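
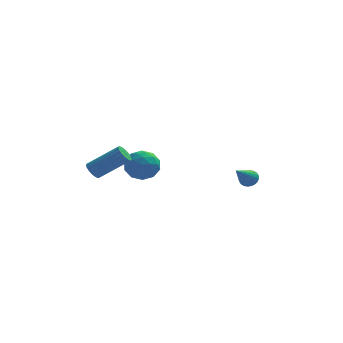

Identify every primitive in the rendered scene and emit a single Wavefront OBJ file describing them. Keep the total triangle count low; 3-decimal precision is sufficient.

v -1.697 1.923 -0.016
v -0.993 1.164 -0.198
v -2.527 0.896 1.058
v -1.823 0.137 0.876
v -1.54 1 1.405
v -1.027 1.635 0.742
v -2.493 0.425 0.118
v -1.98 1.06 -0.545
v -1.485 0.238 -0.115
v -0.896 0.593 0.68
v -2.624 1.467 0.18
v -2.035 1.822 0.975
v -1.272 1.634 -0.201
v -2.248 0.426 1.061
v -2.082 0.934 1.372
v -1.668 0.488 1.265
v -1.292 1.91 0.351
v -0.878 1.464 0.244
v -1.2 1.368 1.186
v -2.642 0.596 0.616
v -2.228 0.15 0.509
v -1.852 1.572 -0.405
v -1.438 1.126 -0.512
v -2.32 0.692 -0.326
v -1.147 0.643 -0.259
v -1.635 0.04 0.372
v -2.029 0.209 -0.074
v -1.727 0.582 -0.463
v -0.801 0.852 0.208
v -1.289 0.248 0.839
v -1.123 0.756 1.15
v -0.821 1.129 0.761
v -1.09 0.308 0.257
v -2.231 1.812 0.021
v -2.719 1.208 0.652
v -2.699 0.931 0.099
v -2.397 1.304 -0.29
v -1.885 2.02 0.488
v -2.373 1.417 1.119
v -1.793 1.478 1.323
v -1.491 1.851 0.934
v -2.43 1.752 0.603
v -4.043 -3.125 1.783
v -3.755 -3.43 1.412
v -2.109 -3.4 2.667
v -2.397 -3.095 3.037
v -3.704 -3.177 1.34
v -2.058 -3.147 2.594
v -3.732 -2.911 1.369
v -2.086 -2.882 2.624
v -3.83 -2.695 1.493
v -2.184 -2.665 2.748
v -3.978 -2.578 1.684
v -2.332 -2.548 2.939
v -4.14 -2.585 1.897
v -2.494 -2.555 3.152
v -4.28 -2.717 2.084
v -2.634 -2.687 3.339
v -4.366 -2.942 2.202
v -2.72 -2.912 3.457
v -4.378 -3.208 2.224
v -2.732 -3.178 3.479
v -4.313 -3.456 2.145
v -2.667 -3.426 3.399
v -4.186 -3.628 1.983
v -2.54 -3.598 3.237
v -4.027 -3.685 1.775
v -2.381 -3.655 3.03
v -3.871 -3.613 1.569
v -2.225 -3.583 2.824
v 3.955 4.33 -1.931
v 4.501 4.102 -1.833
v 3.225 3.07 -0.789
v 4.488 4.263 -1.664
v 4.393 4.434 -1.535
v 4.232 4.59 -1.467
v 4.029 4.706 -1.469
v 3.814 4.764 -1.542
v 3.621 4.757 -1.674
v 3.478 4.684 -1.845
v 3.409 4.558 -2.029
v 3.422 4.396 -2.198
v 3.516 4.225 -2.327
v 3.678 4.07 -2.395
v 3.881 3.954 -2.393
v 4.096 3.895 -2.32
v 4.289 3.903 -2.188
v 4.431 3.976 -2.017
f 1 38 17
f 38 12 41
f 17 41 6
f 38 41 17
f 1 17 13
f 17 6 18
f 13 18 2
f 17 18 13
f 1 13 22
f 13 2 23
f 22 23 8
f 13 23 22
f 1 22 34
f 22 8 37
f 34 37 11
f 22 37 34
f 1 34 38
f 34 11 42
f 38 42 12
f 34 42 38
f 2 18 29
f 18 6 32
f 29 32 10
f 18 32 29
f 6 41 19
f 41 12 40
f 19 40 5
f 41 40 19
f 12 42 39
f 42 11 35
f 39 35 3
f 42 35 39
f 11 37 36
f 37 8 24
f 36 24 7
f 37 24 36
f 8 23 28
f 23 2 25
f 28 25 9
f 23 25 28
f 4 30 16
f 30 10 31
f 16 31 5
f 30 31 16
f 4 16 14
f 16 5 15
f 14 15 3
f 16 15 14
f 4 14 21
f 14 3 20
f 21 20 7
f 14 20 21
f 4 21 26
f 21 7 27
f 26 27 9
f 21 27 26
f 4 26 30
f 26 9 33
f 30 33 10
f 26 33 30
f 5 31 19
f 31 10 32
f 19 32 6
f 31 32 19
f 3 15 39
f 15 5 40
f 39 40 12
f 15 40 39
f 7 20 36
f 20 3 35
f 36 35 11
f 20 35 36
f 9 27 28
f 27 7 24
f 28 24 8
f 27 24 28
f 10 33 29
f 33 9 25
f 29 25 2
f 33 25 29
f 44 43 47
f 44 47 45
f 45 47 48
f 45 48 46
f 47 43 49
f 47 49 48
f 48 49 50
f 48 50 46
f 49 43 51
f 49 51 50
f 50 51 52
f 50 52 46
f 51 43 53
f 51 53 52
f 52 53 54
f 52 54 46
f 53 43 55
f 53 55 54
f 54 55 56
f 54 56 46
f 55 43 57
f 55 57 56
f 56 57 58
f 56 58 46
f 57 43 59
f 57 59 58
f 58 59 60
f 58 60 46
f 59 43 61
f 59 61 60
f 60 61 62
f 60 62 46
f 61 43 63
f 61 63 62
f 62 63 64
f 62 64 46
f 63 43 65
f 63 65 64
f 64 65 66
f 64 66 46
f 65 43 67
f 65 67 66
f 66 67 68
f 66 68 46
f 67 43 69
f 67 69 68
f 68 69 70
f 68 70 46
f 69 43 44
f 69 44 70
f 70 44 45
f 70 45 46
f 72 71 74
f 72 74 73
f 74 71 75
f 74 75 73
f 75 71 76
f 75 76 73
f 76 71 77
f 76 77 73
f 77 71 78
f 77 78 73
f 78 71 79
f 78 79 73
f 79 71 80
f 79 80 73
f 80 71 81
f 80 81 73
f 81 71 82
f 81 82 73
f 82 71 83
f 82 83 73
f 83 71 84
f 83 84 73
f 84 71 85
f 84 85 73
f 85 71 86
f 85 86 73
f 86 71 87
f 86 87 73
f 87 71 88
f 87 88 73
f 88 71 72
f 88 72 73



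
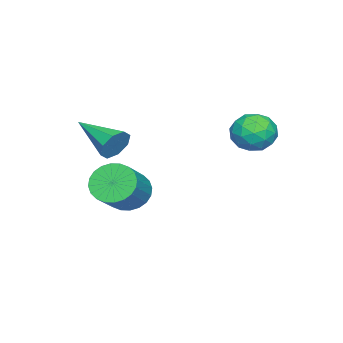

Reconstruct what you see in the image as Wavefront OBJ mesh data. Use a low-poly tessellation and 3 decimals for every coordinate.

v -3.858 2.253 3.755
v -2.89 2.515 3.478
v -3.89 1.085 2.542
v -2.922 1.347 2.265
v -3.092 0.87 3.174
v -3.072 1.592 3.924
v -3.708 2.008 2.096
v -3.688 2.73 2.846
v -2.797 2.363 2.452
v -2.416 1.66 3.119
v -4.364 1.94 2.901
v -3.983 1.237 3.568
v -3.371 2.487 3.723
v -3.409 1.113 2.297
v -3.509 0.833 2.832
v -2.939 0.987 2.669
v -3.478 1.944 3.985
v -2.909 2.098 3.822
v -3.028 1.132 3.644
v -3.871 1.502 2.198
v -3.302 1.656 2.035
v -3.841 2.613 3.351
v -3.271 2.767 3.188
v -3.752 2.468 2.376
v -2.747 2.551 2.957
v -2.766 1.865 2.244
v -3.229 2.253 2.145
v -3.217 2.677 2.585
v -2.523 2.138 3.349
v -2.542 1.452 2.636
v -2.642 1.172 3.171
v -2.63 1.596 3.611
v -2.469 2.049 2.746
v -4.238 2.148 3.384
v -4.257 1.462 2.671
v -4.15 2.004 2.409
v -4.138 2.428 2.849
v -4.014 1.735 3.776
v -4.033 1.049 3.063
v -3.563 0.923 3.435
v -3.551 1.347 3.875
v -4.311 1.551 3.274
v -1.268 -2.799 -0.305
v -0.698 -3.231 -1.046
v 0.839 -3.174 0.105
v 0.268 -2.741 0.845
v -0.65 -2.841 -1.128
v 0.886 -2.784 0.022
v -0.697 -2.444 -1.086
v 0.839 -2.387 0.065
v -0.83 -2.101 -0.924
v 0.706 -2.044 0.226
v -1.031 -1.864 -0.668
v 0.505 -1.807 0.482
v -1.267 -1.77 -0.358
v 0.269 -1.713 0.793
v -1.504 -1.832 -0.039
v 0.032 -1.775 1.112
v -1.704 -2.041 0.24
v -0.168 -1.984 1.39
v -1.839 -2.366 0.435
v -0.302 -2.309 1.586
v -1.886 -2.756 0.518
v -0.35 -2.699 1.668
v -1.839 -3.153 0.475
v -0.303 -3.096 1.626
v -1.706 -3.496 0.314
v -0.17 -3.439 1.464
v -1.505 -3.733 0.058
v 0.031 -3.676 1.208
v -1.269 -3.827 -0.253
v 0.267 -3.77 0.898
v -1.032 -3.765 -0.572
v 0.504 -3.708 0.579
v -0.832 -3.556 -0.85
v 0.704 -3.499 0.3
v 1.549 -1.961 3.6
v 1.963 -1.875 4.268
v 0.891 -3.899 4.26
v 1.397 -1.666 4.317
v 0.921 -1.63 3.947
v 0.812 -1.788 3.374
v 1.135 -2.048 2.933
v 1.7 -2.256 2.884
v 2.177 -2.292 3.254
v 2.286 -2.134 3.827
f 1 38 17
f 38 12 41
f 17 41 6
f 38 41 17
f 1 17 13
f 17 6 18
f 13 18 2
f 17 18 13
f 1 13 22
f 13 2 23
f 22 23 8
f 13 23 22
f 1 22 34
f 22 8 37
f 34 37 11
f 22 37 34
f 1 34 38
f 34 11 42
f 38 42 12
f 34 42 38
f 2 18 29
f 18 6 32
f 29 32 10
f 18 32 29
f 6 41 19
f 41 12 40
f 19 40 5
f 41 40 19
f 12 42 39
f 42 11 35
f 39 35 3
f 42 35 39
f 11 37 36
f 37 8 24
f 36 24 7
f 37 24 36
f 8 23 28
f 23 2 25
f 28 25 9
f 23 25 28
f 4 30 16
f 30 10 31
f 16 31 5
f 30 31 16
f 4 16 14
f 16 5 15
f 14 15 3
f 16 15 14
f 4 14 21
f 14 3 20
f 21 20 7
f 14 20 21
f 4 21 26
f 21 7 27
f 26 27 9
f 21 27 26
f 4 26 30
f 26 9 33
f 30 33 10
f 26 33 30
f 5 31 19
f 31 10 32
f 19 32 6
f 31 32 19
f 3 15 39
f 15 5 40
f 39 40 12
f 15 40 39
f 7 20 36
f 20 3 35
f 36 35 11
f 20 35 36
f 9 27 28
f 27 7 24
f 28 24 8
f 27 24 28
f 10 33 29
f 33 9 25
f 29 25 2
f 33 25 29
f 44 43 47
f 44 47 45
f 45 47 48
f 45 48 46
f 47 43 49
f 47 49 48
f 48 49 50
f 48 50 46
f 49 43 51
f 49 51 50
f 50 51 52
f 50 52 46
f 51 43 53
f 51 53 52
f 52 53 54
f 52 54 46
f 53 43 55
f 53 55 54
f 54 55 56
f 54 56 46
f 55 43 57
f 55 57 56
f 56 57 58
f 56 58 46
f 57 43 59
f 57 59 58
f 58 59 60
f 58 60 46
f 59 43 61
f 59 61 60
f 60 61 62
f 60 62 46
f 61 43 63
f 61 63 62
f 62 63 64
f 62 64 46
f 63 43 65
f 63 65 64
f 64 65 66
f 64 66 46
f 65 43 67
f 65 67 66
f 66 67 68
f 66 68 46
f 67 43 69
f 67 69 68
f 68 69 70
f 68 70 46
f 69 43 71
f 69 71 70
f 70 71 72
f 70 72 46
f 71 43 73
f 71 73 72
f 72 73 74
f 72 74 46
f 73 43 75
f 73 75 74
f 74 75 76
f 74 76 46
f 75 43 44
f 75 44 76
f 76 44 45
f 76 45 46
f 78 77 80
f 78 80 79
f 80 77 81
f 80 81 79
f 81 77 82
f 81 82 79
f 82 77 83
f 82 83 79
f 83 77 84
f 83 84 79
f 84 77 85
f 84 85 79
f 85 77 86
f 85 86 79
f 86 77 78
f 86 78 79



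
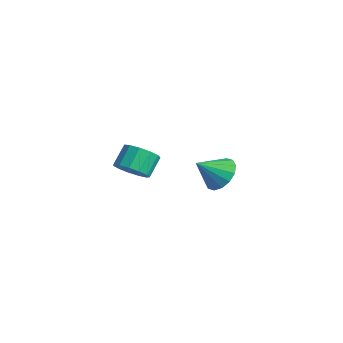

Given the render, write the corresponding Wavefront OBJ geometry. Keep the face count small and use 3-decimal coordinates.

v -3.563 1.833 -4.314
v -3.116 2.29 -3.694
v -3.677 0.767 -3.446
v -3.559 2.395 -3.623
v -4.003 2.349 -3.737
v -4.329 2.165 -4.006
v -4.45 1.893 -4.357
v -4.333 1.604 -4.697
v -4.01 1.377 -4.934
v -3.567 1.272 -5.005
v -3.123 1.318 -4.891
v -2.797 1.501 -4.622
v -2.676 1.774 -4.271
v -2.793 2.063 -3.931
v -0.685 -3.521 -1.274
v -0.015 -3.186 -1.239
v -0.365 -2.564 -0.51
v -1.035 -2.899 -0.546
v -0.239 -2.974 -1.528
v -0.589 -2.352 -0.799
v -0.605 -2.936 -1.736
v -0.955 -2.313 -1.007
v -0.996 -3.083 -1.798
v -1.346 -2.461 -1.069
v -1.289 -3.37 -1.693
v -1.638 -2.748 -0.965
v -1.389 -3.705 -1.456
v -1.739 -3.082 -0.727
v -1.267 -3.981 -1.161
v -1.616 -3.359 -0.432
v -0.959 -4.112 -0.902
v -1.309 -3.489 -0.173
v -0.565 -4.055 -0.761
v -0.914 -3.432 -0.032
v -0.209 -3.828 -0.783
v -0.558 -3.206 -0.055
v -0.004 -3.504 -0.962
v -0.353 -2.882 -0.233
f 2 1 4
f 2 4 3
f 4 1 5
f 4 5 3
f 5 1 6
f 5 6 3
f 6 1 7
f 6 7 3
f 7 1 8
f 7 8 3
f 8 1 9
f 8 9 3
f 9 1 10
f 9 10 3
f 10 1 11
f 10 11 3
f 11 1 12
f 11 12 3
f 12 1 13
f 12 13 3
f 13 1 14
f 13 14 3
f 14 1 2
f 14 2 3
f 16 15 19
f 16 19 17
f 17 19 20
f 17 20 18
f 19 15 21
f 19 21 20
f 20 21 22
f 20 22 18
f 21 15 23
f 21 23 22
f 22 23 24
f 22 24 18
f 23 15 25
f 23 25 24
f 24 25 26
f 24 26 18
f 25 15 27
f 25 27 26
f 26 27 28
f 26 28 18
f 27 15 29
f 27 29 28
f 28 29 30
f 28 30 18
f 29 15 31
f 29 31 30
f 30 31 32
f 30 32 18
f 31 15 33
f 31 33 32
f 32 33 34
f 32 34 18
f 33 15 35
f 33 35 34
f 34 35 36
f 34 36 18
f 35 15 37
f 35 37 36
f 36 37 38
f 36 38 18
f 37 15 16
f 37 16 38
f 38 16 17
f 38 17 18



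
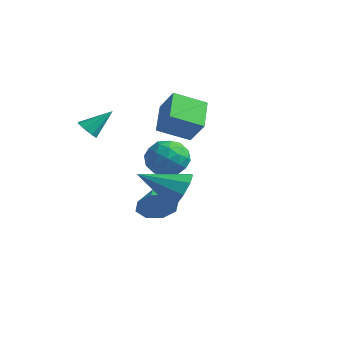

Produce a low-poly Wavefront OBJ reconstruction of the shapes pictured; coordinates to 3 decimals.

v -1.165 3.205 0.355
v -2.119 1.88 1.09
v -2.233 4.469 1.246
v -3.188 3.145 1.981
v -0.212 3.175 1.539
v -1.167 1.851 2.274
v -1.281 4.44 2.43
v -2.235 3.115 3.165
v -2.482 3.666 -1.067
v -1.946 3.304 -0.096
v -2.314 1.936 -1.804
v -1.778 1.574 -0.833
v -2.912 1.846 -0.806
v -3.016 2.915 -0.35
v -1.244 2.325 -1.55
v -1.348 3.394 -1.094
v -1.18 2.475 -0.394
v -2.211 2.179 0.066
v -2.049 3.061 -1.966
v -3.08 2.765 -1.506
v -2.229 3.637 -0.517
v -2.031 1.603 -1.383
v -2.698 1.763 -1.367
v -2.383 1.55 -0.797
v -2.858 3.408 -0.666
v -2.542 3.196 -0.095
v -3.111 2.339 -0.513
v -1.718 2.044 -1.805
v -1.402 1.832 -1.234
v -1.877 3.69 -1.103
v -1.562 3.477 -0.533
v -1.149 2.901 -1.387
v -1.463 2.937 -0.121
v -1.365 1.92 -0.554
v -1.051 2.361 -0.976
v -1.112 2.99 -0.708
v -2.069 2.763 0.149
v -1.971 1.746 -0.284
v -2.638 1.906 -0.268
v -2.699 2.535 -0.001
v -1.62 2.276 -0.026
v -2.289 3.494 -1.616
v -2.191 2.477 -2.049
v -1.561 2.705 -1.899
v -1.622 3.334 -1.632
v -2.895 3.32 -1.346
v -2.797 2.303 -1.779
v -3.148 2.25 -1.192
v -3.209 2.879 -0.924
v -2.64 2.964 -1.874
v -0.117 0.031 -2.679
v 0.417 0.216 -1.83
v -1.223 0.849 -2.161
v 0.549 0.746 -2.388
v 0.29 0.858 -3.116
v -0.207 0.484 -3.588
v -0.651 -0.155 -3.528
v -0.783 -0.685 -2.97
v -0.524 -0.796 -2.242
v -0.027 -0.423 -1.77
v 3.419 -1.802 0.083
v 4.135 -2.01 0.837
v 2.001 -3.158 1.057
v 3.727 -1.443 1.031
v 3.175 -1.044 0.782
v 2.737 -1 0.206
v 2.618 -1.332 -0.428
v 2.874 -1.883 -0.823
v 3.385 -2.397 -0.794
v 3.912 -2.633 -0.355
v 4.208 -2.48 0.289
v -2.118 -2.389 2.3
v -1.63 -2.266 1.921
v -1.582 -1.311 3.34
v -2.012 -1.986 1.828
v -2.456 -1.942 2.011
v -2.702 -2.16 2.364
v -2.606 -2.512 2.68
v -2.225 -2.792 2.773
v -1.781 -2.835 2.589
v -1.535 -2.618 2.237
f 2 4 1
f 5 2 1
f 1 4 3
f 3 5 1
f 2 8 4
f 6 2 5
f 6 8 2
f 4 8 3
f 7 5 3
f 3 8 7
f 7 6 5
f 8 6 7
f 9 46 25
f 46 20 49
f 25 49 14
f 46 49 25
f 9 25 21
f 25 14 26
f 21 26 10
f 25 26 21
f 9 21 30
f 21 10 31
f 30 31 16
f 21 31 30
f 9 30 42
f 30 16 45
f 42 45 19
f 30 45 42
f 9 42 46
f 42 19 50
f 46 50 20
f 42 50 46
f 10 26 37
f 26 14 40
f 37 40 18
f 26 40 37
f 14 49 27
f 49 20 48
f 27 48 13
f 49 48 27
f 20 50 47
f 50 19 43
f 47 43 11
f 50 43 47
f 19 45 44
f 45 16 32
f 44 32 15
f 45 32 44
f 16 31 36
f 31 10 33
f 36 33 17
f 31 33 36
f 12 38 24
f 38 18 39
f 24 39 13
f 38 39 24
f 12 24 22
f 24 13 23
f 22 23 11
f 24 23 22
f 12 22 29
f 22 11 28
f 29 28 15
f 22 28 29
f 12 29 34
f 29 15 35
f 34 35 17
f 29 35 34
f 12 34 38
f 34 17 41
f 38 41 18
f 34 41 38
f 13 39 27
f 39 18 40
f 27 40 14
f 39 40 27
f 11 23 47
f 23 13 48
f 47 48 20
f 23 48 47
f 15 28 44
f 28 11 43
f 44 43 19
f 28 43 44
f 17 35 36
f 35 15 32
f 36 32 16
f 35 32 36
f 18 41 37
f 41 17 33
f 37 33 10
f 41 33 37
f 52 51 54
f 52 54 53
f 54 51 55
f 54 55 53
f 55 51 56
f 55 56 53
f 56 51 57
f 56 57 53
f 57 51 58
f 57 58 53
f 58 51 59
f 58 59 53
f 59 51 60
f 59 60 53
f 60 51 52
f 60 52 53
f 62 61 64
f 62 64 63
f 64 61 65
f 64 65 63
f 65 61 66
f 65 66 63
f 66 61 67
f 66 67 63
f 67 61 68
f 67 68 63
f 68 61 69
f 68 69 63
f 69 61 70
f 69 70 63
f 70 61 71
f 70 71 63
f 71 61 62
f 71 62 63
f 73 72 75
f 73 75 74
f 75 72 76
f 75 76 74
f 76 72 77
f 76 77 74
f 77 72 78
f 77 78 74
f 78 72 79
f 78 79 74
f 79 72 80
f 79 80 74
f 80 72 81
f 80 81 74
f 81 72 73
f 81 73 74



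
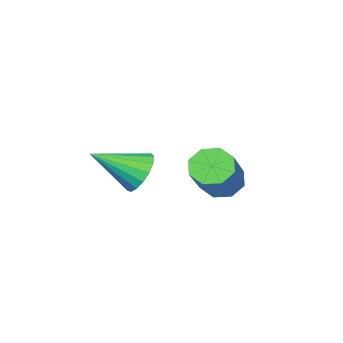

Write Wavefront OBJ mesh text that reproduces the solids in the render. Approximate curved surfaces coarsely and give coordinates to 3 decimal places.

v 0.85 -1.749 -0.75
v 1.459 -1.658 -1.364
v 1.99 -2.911 0.21
v 1.543 -1.353 -1.094
v 1.468 -1.138 -0.746
v 1.252 -1.063 -0.398
v 0.943 -1.145 -0.131
v 0.613 -1.366 -0.005
v 0.337 -1.675 -0.051
v 0.179 -2 -0.256
v 0.174 -2.268 -0.575
v 0.324 -2.418 -0.933
v 0.594 -2.414 -1.25
v 0.923 -2.258 -1.452
v 1.235 -1.985 -1.493
v 0.159 1.007 -0.532
v 0.671 1.049 -1.106
v 2.192 1.734 0.297
v 1.681 1.693 0.872
v 0.374 1.552 -1.031
v 1.895 2.238 0.372
v -0.048 1.737 -0.663
v 1.473 2.423 0.74
v -0.349 1.494 -0.219
v 1.172 2.18 1.184
v -0.352 0.966 0.043
v 1.169 1.651 1.446
v -0.055 0.462 -0.032
v 1.466 1.148 1.371
v 0.367 0.277 -0.4
v 1.888 0.963 1.003
v 0.668 0.52 -0.844
v 2.189 1.206 0.559
f 2 1 4
f 2 4 3
f 4 1 5
f 4 5 3
f 5 1 6
f 5 6 3
f 6 1 7
f 6 7 3
f 7 1 8
f 7 8 3
f 8 1 9
f 8 9 3
f 9 1 10
f 9 10 3
f 10 1 11
f 10 11 3
f 11 1 12
f 11 12 3
f 12 1 13
f 12 13 3
f 13 1 14
f 13 14 3
f 14 1 15
f 14 15 3
f 15 1 2
f 15 2 3
f 17 16 20
f 17 20 18
f 18 20 21
f 18 21 19
f 20 16 22
f 20 22 21
f 21 22 23
f 21 23 19
f 22 16 24
f 22 24 23
f 23 24 25
f 23 25 19
f 24 16 26
f 24 26 25
f 25 26 27
f 25 27 19
f 26 16 28
f 26 28 27
f 27 28 29
f 27 29 19
f 28 16 30
f 28 30 29
f 29 30 31
f 29 31 19
f 30 16 32
f 30 32 31
f 31 32 33
f 31 33 19
f 32 16 17
f 32 17 33
f 33 17 18
f 33 18 19



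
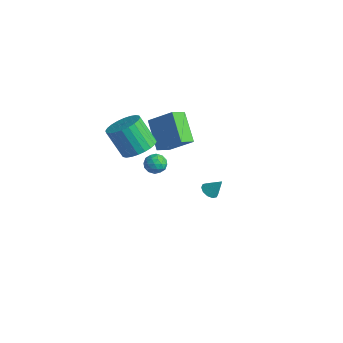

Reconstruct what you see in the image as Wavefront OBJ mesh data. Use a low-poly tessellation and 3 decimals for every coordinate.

v -1.548 3.089 -4.321
v -1.171 2.61 -4.31
v -0.992 3.551 -3.339
v -1.014 2.878 -4.525
v -1.061 3.226 -4.662
v -1.294 3.522 -4.668
v -1.625 3.653 -4.543
v -1.926 3.568 -4.332
v -2.083 3.301 -4.118
v -2.036 2.953 -3.981
v -1.802 2.657 -3.974
v -1.472 2.526 -4.1
v 0.941 -3.168 3.332
v 1.284 -2.853 3.832
v 1.896 -3.407 2.828
v 2.239 -3.092 3.328
v 1.914 -3.68 3.455
v 1.324 -3.532 3.766
v 1.856 -2.728 2.894
v 1.266 -2.58 3.205
v 1.849 -2.581 3.561
v 1.885 -3.169 3.908
v 1.295 -3.091 2.752
v 1.331 -3.679 3.099
v 1.029 -2.99 3.626
v 2.151 -3.27 3.034
v 1.96 -3.616 3.108
v 2.162 -3.431 3.402
v 1.052 -3.389 3.587
v 1.254 -3.203 3.881
v 1.624 -3.689 3.659
v 1.926 -3.057 2.779
v 2.128 -2.871 3.073
v 1.018 -2.829 3.258
v 1.22 -2.644 3.552
v 1.556 -2.571 3.001
v 1.563 -2.644 3.761
v 2.124 -2.785 3.465
v 1.899 -2.571 3.21
v 1.552 -2.484 3.393
v 1.583 -2.99 3.965
v 2.145 -3.13 3.669
v 1.954 -3.476 3.743
v 1.607 -3.389 3.926
v 1.916 -2.83 3.806
v 1.035 -3.13 2.991
v 1.597 -3.27 2.695
v 1.573 -2.871 2.734
v 1.226 -2.784 2.917
v 1.056 -3.475 3.195
v 1.617 -3.616 2.899
v 1.628 -3.776 3.267
v 1.281 -3.689 3.45
v 1.264 -3.43 2.854
v -1.016 -2.307 2.535
v -0.099 -2.189 3.092
v -1.046 -2.615 4.742
v -1.964 -2.733 4.185
v -0.253 -1.797 3.104
v -1.201 -2.223 4.755
v -0.524 -1.483 3.03
v -1.471 -1.909 4.68
v -0.87 -1.294 2.88
v -1.817 -1.72 4.53
v -1.238 -1.26 2.678
v -2.185 -1.685 4.328
v -1.572 -1.385 2.454
v -2.519 -1.81 4.104
v -1.822 -1.65 2.242
v -2.769 -2.076 3.892
v -1.949 -2.016 2.075
v -2.896 -2.441 3.725
v -1.934 -2.425 1.978
v -2.881 -2.851 3.628
v -1.779 -2.817 1.965
v -2.727 -3.243 3.616
v -1.509 -3.131 2.04
v -2.456 -3.557 3.69
v -1.163 -3.32 2.19
v -2.11 -3.746 3.84
v -0.795 -3.355 2.392
v -1.742 -3.78 4.042
v -0.461 -3.23 2.616
v -1.408 -3.655 4.266
v -0.211 -2.964 2.828
v -1.158 -3.39 4.478
v -0.084 -2.599 2.995
v -1.031 -3.024 4.645
v -3.511 0.989 1.789
v -3.393 0.015 2.308
v -2.243 1.758 2.944
v -2.126 0.785 3.464
v -1.954 0.455 0.436
v -1.837 -0.518 0.956
v -0.687 1.225 1.592
v -0.569 0.251 2.111
f 2 1 4
f 2 4 3
f 4 1 5
f 4 5 3
f 5 1 6
f 5 6 3
f 6 1 7
f 6 7 3
f 7 1 8
f 7 8 3
f 8 1 9
f 8 9 3
f 9 1 10
f 9 10 3
f 10 1 11
f 10 11 3
f 11 1 12
f 11 12 3
f 12 1 2
f 12 2 3
f 13 50 29
f 50 24 53
f 29 53 18
f 50 53 29
f 13 29 25
f 29 18 30
f 25 30 14
f 29 30 25
f 13 25 34
f 25 14 35
f 34 35 20
f 25 35 34
f 13 34 46
f 34 20 49
f 46 49 23
f 34 49 46
f 13 46 50
f 46 23 54
f 50 54 24
f 46 54 50
f 14 30 41
f 30 18 44
f 41 44 22
f 30 44 41
f 18 53 31
f 53 24 52
f 31 52 17
f 53 52 31
f 24 54 51
f 54 23 47
f 51 47 15
f 54 47 51
f 23 49 48
f 49 20 36
f 48 36 19
f 49 36 48
f 20 35 40
f 35 14 37
f 40 37 21
f 35 37 40
f 16 42 28
f 42 22 43
f 28 43 17
f 42 43 28
f 16 28 26
f 28 17 27
f 26 27 15
f 28 27 26
f 16 26 33
f 26 15 32
f 33 32 19
f 26 32 33
f 16 33 38
f 33 19 39
f 38 39 21
f 33 39 38
f 16 38 42
f 38 21 45
f 42 45 22
f 38 45 42
f 17 43 31
f 43 22 44
f 31 44 18
f 43 44 31
f 15 27 51
f 27 17 52
f 51 52 24
f 27 52 51
f 19 32 48
f 32 15 47
f 48 47 23
f 32 47 48
f 21 39 40
f 39 19 36
f 40 36 20
f 39 36 40
f 22 45 41
f 45 21 37
f 41 37 14
f 45 37 41
f 56 55 59
f 56 59 57
f 57 59 60
f 57 60 58
f 59 55 61
f 59 61 60
f 60 61 62
f 60 62 58
f 61 55 63
f 61 63 62
f 62 63 64
f 62 64 58
f 63 55 65
f 63 65 64
f 64 65 66
f 64 66 58
f 65 55 67
f 65 67 66
f 66 67 68
f 66 68 58
f 67 55 69
f 67 69 68
f 68 69 70
f 68 70 58
f 69 55 71
f 69 71 70
f 70 71 72
f 70 72 58
f 71 55 73
f 71 73 72
f 72 73 74
f 72 74 58
f 73 55 75
f 73 75 74
f 74 75 76
f 74 76 58
f 75 55 77
f 75 77 76
f 76 77 78
f 76 78 58
f 77 55 79
f 77 79 78
f 78 79 80
f 78 80 58
f 79 55 81
f 79 81 80
f 80 81 82
f 80 82 58
f 81 55 83
f 81 83 82
f 82 83 84
f 82 84 58
f 83 55 85
f 83 85 84
f 84 85 86
f 84 86 58
f 85 55 87
f 85 87 86
f 86 87 88
f 86 88 58
f 87 55 56
f 87 56 88
f 88 56 57
f 88 57 58
f 90 92 89
f 93 90 89
f 89 92 91
f 91 93 89
f 90 96 92
f 94 90 93
f 94 96 90
f 92 96 91
f 95 93 91
f 91 96 95
f 95 94 93
f 96 94 95



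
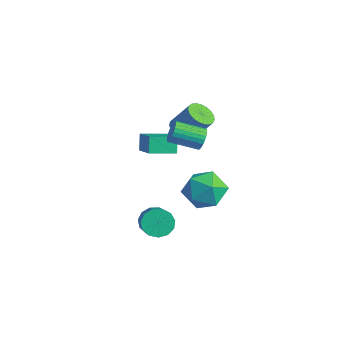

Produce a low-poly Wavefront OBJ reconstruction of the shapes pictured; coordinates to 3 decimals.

v -0.037 1.224 0.122
v 0.616 0.896 -0.085
v 1.331 1.487 1.231
v 0.677 1.816 1.438
v 0.638 1.179 -0.224
v 1.352 1.77 1.092
v 0.543 1.469 -0.303
v 1.257 2.061 1.012
v 0.347 1.718 -0.309
v 1.062 2.309 1.007
v 0.086 1.881 -0.24
v 0.8 2.473 1.076
v -0.197 1.93 -0.109
v 0.517 2.522 1.207
v -0.453 1.858 0.063
v 0.262 2.449 1.379
v -0.636 1.676 0.244
v 0.078 2.267 1.56
v -0.716 1.415 0.405
v -0.002 2.007 1.721
v -0.679 1.122 0.517
v 0.036 1.714 1.832
v -0.531 0.846 0.56
v 0.184 1.438 1.876
v -0.297 0.636 0.528
v 0.418 1.228 1.843
v -0.018 0.527 0.425
v 0.696 1.119 1.741
v 0.257 0.539 0.27
v 0.972 1.131 1.586
v 0.481 0.669 0.09
v 1.196 1.261 1.406
v 1.624 -1.535 -4.307
v 2.029 -1.787 -4.961
v 3.301 -2.478 -3.908
v 2.896 -2.225 -3.253
v 2.182 -1.366 -4.87
v 3.453 -2.057 -3.817
v 2.157 -0.999 -4.599
v 3.429 -1.69 -3.546
v 1.963 -0.802 -4.236
v 3.235 -1.493 -3.183
v 1.662 -0.838 -3.895
v 2.934 -1.529 -2.842
v 1.348 -1.094 -3.685
v 2.62 -1.785 -2.632
v 1.122 -1.491 -3.672
v 2.394 -2.182 -2.619
v 1.056 -1.901 -3.861
v 2.328 -2.592 -2.807
v 1.169 -2.195 -4.191
v 2.441 -2.886 -3.138
v 1.427 -2.279 -4.558
v 2.699 -2.97 -3.505
v 1.748 -2.127 -4.845
v 3.02 -2.818 -3.792
v 2.172 1.683 -2.393
v 3.342 1.511 -2.142
v 1.918 -0.251 -2.538
v 3.088 -0.423 -2.287
v 2.341 -0.012 -1.431
v 2.497 1.184 -1.341
v 2.763 0.076 -3.339
v 2.919 1.272 -3.249
v 3.707 0.518 -2.727
v 3.446 0.464 -1.547
v 1.814 0.796 -3.133
v 1.553 0.742 -1.953
v 3.149 0.092 1.839
v 3.532 0.025 2.309
v 2.694 -1.118 2.831
v 2.311 -1.052 2.361
v 3.375 0.181 2.399
v 2.538 -0.962 2.92
v 3.184 0.323 2.403
v 2.347 -0.82 2.924
v 2.988 0.429 2.321
v 2.15 -0.714 2.842
v 2.816 0.485 2.166
v 1.978 -0.659 2.687
v 2.694 0.48 1.961
v 1.857 -0.663 2.483
v 2.642 0.416 1.738
v 1.805 -0.727 2.259
v 2.667 0.303 1.53
v 1.83 -0.84 2.051
v 2.766 0.158 1.369
v 1.928 -0.985 1.891
v 2.922 0.002 1.28
v 2.085 -1.141 1.801
v 3.113 -0.14 1.276
v 2.276 -1.283 1.797
v 3.31 -0.246 1.358
v 2.472 -1.389 1.879
v 3.482 -0.301 1.513
v 2.644 -1.445 2.034
v 3.603 -0.297 1.717
v 2.766 -1.44 2.239
v 3.655 -0.233 1.941
v 2.818 -1.376 2.462
v 3.63 -0.12 2.149
v 2.793 -1.263 2.67
v 0.457 -1.594 0.127
v 0.057 -1.288 0.933
v 0.976 -0.386 -0.073
v 0.576 -0.08 0.732
v 2.004 -2.1 1.088
v 1.604 -1.794 1.893
v 2.523 -0.892 0.887
v 2.123 -0.586 1.693
f 2 1 5
f 2 5 3
f 3 5 6
f 3 6 4
f 5 1 7
f 5 7 6
f 6 7 8
f 6 8 4
f 7 1 9
f 7 9 8
f 8 9 10
f 8 10 4
f 9 1 11
f 9 11 10
f 10 11 12
f 10 12 4
f 11 1 13
f 11 13 12
f 12 13 14
f 12 14 4
f 13 1 15
f 13 15 14
f 14 15 16
f 14 16 4
f 15 1 17
f 15 17 16
f 16 17 18
f 16 18 4
f 17 1 19
f 17 19 18
f 18 19 20
f 18 20 4
f 19 1 21
f 19 21 20
f 20 21 22
f 20 22 4
f 21 1 23
f 21 23 22
f 22 23 24
f 22 24 4
f 23 1 25
f 23 25 24
f 24 25 26
f 24 26 4
f 25 1 27
f 25 27 26
f 26 27 28
f 26 28 4
f 27 1 29
f 27 29 28
f 28 29 30
f 28 30 4
f 29 1 31
f 29 31 30
f 30 31 32
f 30 32 4
f 31 1 2
f 31 2 32
f 32 2 3
f 32 3 4
f 34 33 37
f 34 37 35
f 35 37 38
f 35 38 36
f 37 33 39
f 37 39 38
f 38 39 40
f 38 40 36
f 39 33 41
f 39 41 40
f 40 41 42
f 40 42 36
f 41 33 43
f 41 43 42
f 42 43 44
f 42 44 36
f 43 33 45
f 43 45 44
f 44 45 46
f 44 46 36
f 45 33 47
f 45 47 46
f 46 47 48
f 46 48 36
f 47 33 49
f 47 49 48
f 48 49 50
f 48 50 36
f 49 33 51
f 49 51 50
f 50 51 52
f 50 52 36
f 51 33 53
f 51 53 52
f 52 53 54
f 52 54 36
f 53 33 55
f 53 55 54
f 54 55 56
f 54 56 36
f 55 33 34
f 55 34 56
f 56 34 35
f 56 35 36
f 57 68 62
f 57 62 58
f 57 58 64
f 57 64 67
f 57 67 68
f 58 62 66
f 62 68 61
f 68 67 59
f 67 64 63
f 64 58 65
f 60 66 61
f 60 61 59
f 60 59 63
f 60 63 65
f 60 65 66
f 61 66 62
f 59 61 68
f 63 59 67
f 65 63 64
f 66 65 58
f 70 69 73
f 70 73 71
f 71 73 74
f 71 74 72
f 73 69 75
f 73 75 74
f 74 75 76
f 74 76 72
f 75 69 77
f 75 77 76
f 76 77 78
f 76 78 72
f 77 69 79
f 77 79 78
f 78 79 80
f 78 80 72
f 79 69 81
f 79 81 80
f 80 81 82
f 80 82 72
f 81 69 83
f 81 83 82
f 82 83 84
f 82 84 72
f 83 69 85
f 83 85 84
f 84 85 86
f 84 86 72
f 85 69 87
f 85 87 86
f 86 87 88
f 86 88 72
f 87 69 89
f 87 89 88
f 88 89 90
f 88 90 72
f 89 69 91
f 89 91 90
f 90 91 92
f 90 92 72
f 91 69 93
f 91 93 92
f 92 93 94
f 92 94 72
f 93 69 95
f 93 95 94
f 94 95 96
f 94 96 72
f 95 69 97
f 95 97 96
f 96 97 98
f 96 98 72
f 97 69 99
f 97 99 98
f 98 99 100
f 98 100 72
f 99 69 101
f 99 101 100
f 100 101 102
f 100 102 72
f 101 69 70
f 101 70 102
f 102 70 71
f 102 71 72
f 104 106 103
f 107 104 103
f 103 106 105
f 105 107 103
f 104 110 106
f 108 104 107
f 108 110 104
f 106 110 105
f 109 107 105
f 105 110 109
f 109 108 107
f 110 108 109



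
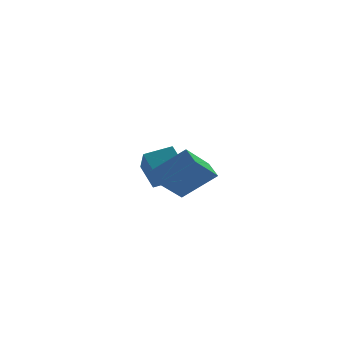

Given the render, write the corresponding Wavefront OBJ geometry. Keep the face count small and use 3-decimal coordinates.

v 3.805 -3.38 0.813
v 2.738 -4.369 2.066
v 3.54 -2.609 1.195
v 2.473 -3.598 2.448
v 5.267 -3.462 1.992
v 4.2 -4.451 3.245
v 5.002 -2.691 2.374
v 3.935 -3.68 3.627
v 3.16 0.22 0.624
v 2.716 1.196 1.492
v 3.138 1.238 -0.532
v 2.693 2.214 0.337
v 4.467 0.566 0.903
v 4.022 1.542 1.772
v 4.444 1.584 -0.252
v 4 2.56 0.616
f 2 4 1
f 5 2 1
f 1 4 3
f 3 5 1
f 2 8 4
f 6 2 5
f 6 8 2
f 4 8 3
f 7 5 3
f 3 8 7
f 7 6 5
f 8 6 7
f 10 12 9
f 13 10 9
f 9 12 11
f 11 13 9
f 10 16 12
f 14 10 13
f 14 16 10
f 12 16 11
f 15 13 11
f 11 16 15
f 15 14 13
f 16 14 15



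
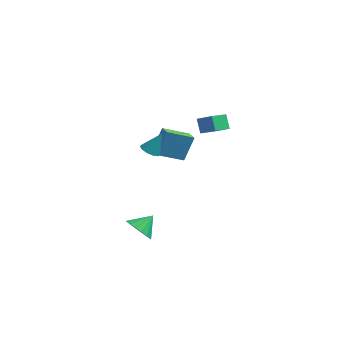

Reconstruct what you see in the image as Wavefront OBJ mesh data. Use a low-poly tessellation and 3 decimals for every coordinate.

v -1.146 4.948 -0.808
v -1.692 3.503 0.136
v -0.252 4.916 -0.339
v -0.798 3.472 0.605
v -0.782 4.328 -1.545
v -1.328 2.884 -0.601
v 0.112 4.297 -1.076
v -0.434 2.852 -0.132
v -3.863 2.449 -2.826
v -3.447 3.329 -1.359
v -4.324 3.06 -3.061
v -3.908 3.939 -1.594
v -2.392 3.221 -3.706
v -1.976 4.1 -2.239
v -2.853 3.831 -3.941
v -2.437 4.711 -2.474
v -3.253 -4.044 -3.758
v -2.706 -3.879 -4.504
v -2.627 -3.156 -3.102
v -3.051 -3.595 -4.559
v -3.442 -3.415 -4.43
v -3.79 -3.378 -4.147
v -4.015 -3.495 -3.775
v -4.066 -3.737 -3.4
v -3.93 -4.05 -3.106
v -3.639 -4.361 -2.962
v -3.26 -4.6 -3
v -2.879 -4.712 -3.212
v -2.584 -4.67 -3.549
v -2.442 -4.486 -3.934
v -2.486 -4.2 -4.279
v -3.454 -0.637 0.429
v -2.886 -0.579 0.118
v -2.866 -0.063 1.611
v -3.095 -0.241 0.058
v -3.441 -0.055 0.14
v -3.792 -0.09 0.332
v -4.014 -0.335 0.561
v -4.022 -0.694 0.739
v -3.813 -1.032 0.799
v -3.467 -1.219 0.717
v -3.116 -1.183 0.526
v -2.894 -0.939 0.297
f 2 4 1
f 5 2 1
f 1 4 3
f 3 5 1
f 2 8 4
f 6 2 5
f 6 8 2
f 4 8 3
f 7 5 3
f 3 8 7
f 7 6 5
f 8 6 7
f 10 12 9
f 13 10 9
f 9 12 11
f 11 13 9
f 10 16 12
f 14 10 13
f 14 16 10
f 12 16 11
f 15 13 11
f 11 16 15
f 15 14 13
f 16 14 15
f 18 17 20
f 18 20 19
f 20 17 21
f 20 21 19
f 21 17 22
f 21 22 19
f 22 17 23
f 22 23 19
f 23 17 24
f 23 24 19
f 24 17 25
f 24 25 19
f 25 17 26
f 25 26 19
f 26 17 27
f 26 27 19
f 27 17 28
f 27 28 19
f 28 17 29
f 28 29 19
f 29 17 30
f 29 30 19
f 30 17 31
f 30 31 19
f 31 17 18
f 31 18 19
f 33 32 35
f 33 35 34
f 35 32 36
f 35 36 34
f 36 32 37
f 36 37 34
f 37 32 38
f 37 38 34
f 38 32 39
f 38 39 34
f 39 32 40
f 39 40 34
f 40 32 41
f 40 41 34
f 41 32 42
f 41 42 34
f 42 32 43
f 42 43 34
f 43 32 33
f 43 33 34



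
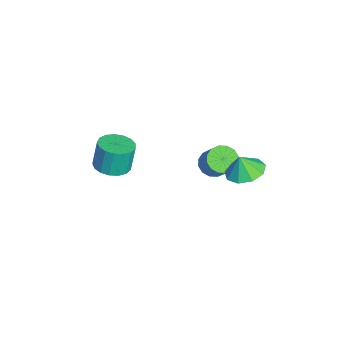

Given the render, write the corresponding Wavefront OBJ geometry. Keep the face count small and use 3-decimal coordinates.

v -3.701 1.416 -3.173
v -3.082 1.174 -3.618
v -1.82 1.521 -2.052
v -2.439 1.764 -1.607
v -3.11 1.582 -3.686
v -1.848 1.929 -2.12
v -3.296 1.945 -3.616
v -2.034 2.292 -2.051
v -3.591 2.166 -3.428
v -2.329 2.514 -1.863
v -3.915 2.187 -3.171
v -2.654 2.534 -1.606
v -4.182 2.001 -2.915
v -2.92 2.349 -1.35
v -4.32 1.659 -2.728
v -3.058 2.006 -1.162
v -4.292 1.251 -2.66
v -3.03 1.598 -1.094
v -4.106 0.888 -2.729
v -2.844 1.235 -1.164
v -3.811 0.666 -2.917
v -2.549 1.014 -1.352
v -3.486 0.646 -3.174
v -2.225 0.993 -1.609
v -3.22 0.831 -3.43
v -1.958 1.179 -1.865
v 2.491 2.447 2.43
v 3.015 3.222 2.685
v 2.429 2.173 3.39
v 2.369 3.374 2.686
v 1.78 3.092 2.567
v 1.524 2.508 2.384
v 1.721 1.895 2.223
v 2.278 1.54 2.158
v 2.935 1.61 2.221
v 3.384 2.071 2.381
v 3.416 2.707 2.565
v -1.437 -3.565 -0.922
v -0.703 -4.101 -0.728
v -0.909 -3.852 0.737
v -1.643 -3.315 0.542
v -0.528 -3.694 -0.772
v -0.735 -3.445 0.692
v -0.562 -3.257 -0.851
v -0.768 -3.008 0.613
v -0.796 -2.891 -0.947
v -1.003 -2.642 0.518
v -1.177 -2.679 -1.036
v -1.384 -2.43 0.428
v -1.618 -2.67 -1.1
v -1.824 -2.421 0.365
v -2.017 -2.866 -1.123
v -2.223 -2.616 0.342
v -2.283 -3.222 -1.1
v -2.489 -2.972 0.365
v -2.355 -3.656 -1.036
v -2.562 -3.407 0.428
v -2.217 -4.07 -0.946
v -2.424 -3.821 0.518
v -1.9 -4.368 -0.851
v -2.107 -4.118 0.614
v -1.477 -4.481 -0.772
v -1.684 -4.232 0.693
v -1.045 -4.385 -0.727
v -1.252 -4.136 0.737
f 2 1 5
f 2 5 3
f 3 5 6
f 3 6 4
f 5 1 7
f 5 7 6
f 6 7 8
f 6 8 4
f 7 1 9
f 7 9 8
f 8 9 10
f 8 10 4
f 9 1 11
f 9 11 10
f 10 11 12
f 10 12 4
f 11 1 13
f 11 13 12
f 12 13 14
f 12 14 4
f 13 1 15
f 13 15 14
f 14 15 16
f 14 16 4
f 15 1 17
f 15 17 16
f 16 17 18
f 16 18 4
f 17 1 19
f 17 19 18
f 18 19 20
f 18 20 4
f 19 1 21
f 19 21 20
f 20 21 22
f 20 22 4
f 21 1 23
f 21 23 22
f 22 23 24
f 22 24 4
f 23 1 25
f 23 25 24
f 24 25 26
f 24 26 4
f 25 1 2
f 25 2 26
f 26 2 3
f 26 3 4
f 28 27 30
f 28 30 29
f 30 27 31
f 30 31 29
f 31 27 32
f 31 32 29
f 32 27 33
f 32 33 29
f 33 27 34
f 33 34 29
f 34 27 35
f 34 35 29
f 35 27 36
f 35 36 29
f 36 27 37
f 36 37 29
f 37 27 28
f 37 28 29
f 39 38 42
f 39 42 40
f 40 42 43
f 40 43 41
f 42 38 44
f 42 44 43
f 43 44 45
f 43 45 41
f 44 38 46
f 44 46 45
f 45 46 47
f 45 47 41
f 46 38 48
f 46 48 47
f 47 48 49
f 47 49 41
f 48 38 50
f 48 50 49
f 49 50 51
f 49 51 41
f 50 38 52
f 50 52 51
f 51 52 53
f 51 53 41
f 52 38 54
f 52 54 53
f 53 54 55
f 53 55 41
f 54 38 56
f 54 56 55
f 55 56 57
f 55 57 41
f 56 38 58
f 56 58 57
f 57 58 59
f 57 59 41
f 58 38 60
f 58 60 59
f 59 60 61
f 59 61 41
f 60 38 62
f 60 62 61
f 61 62 63
f 61 63 41
f 62 38 64
f 62 64 63
f 63 64 65
f 63 65 41
f 64 38 39
f 64 39 65
f 65 39 40
f 65 40 41



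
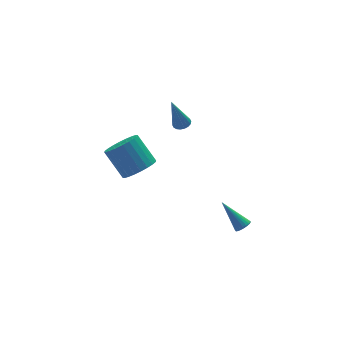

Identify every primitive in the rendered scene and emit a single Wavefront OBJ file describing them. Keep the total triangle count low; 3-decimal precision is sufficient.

v -0.238 2.438 2.64
v 0.065 2.866 2.717
v -0.842 2.502 4.66
v -0.142 2.959 2.652
v -0.368 2.949 2.585
v -0.568 2.838 2.528
v -0.703 2.647 2.494
v -0.745 2.415 2.489
v -0.688 2.188 2.513
v -0.541 2.01 2.563
v -0.334 1.917 2.627
v -0.108 1.927 2.695
v 0.092 2.039 2.751
v 0.227 2.229 2.785
v 0.27 2.461 2.791
v 0.212 2.688 2.766
v -2.865 2.352 -0.24
v -1.846 2.623 -0.132
v -2.336 3.899 1.288
v -3.355 3.628 1.18
v -1.972 2.894 -0.418
v -2.461 4.169 1.001
v -2.233 3.082 -0.677
v -2.723 4.358 0.742
v -2.591 3.159 -0.87
v -3.081 4.435 0.549
v -2.991 3.113 -0.967
v -3.48 4.389 0.452
v -3.371 2.951 -0.953
v -3.861 4.227 0.466
v -3.674 2.699 -0.83
v -4.164 3.974 0.589
v -3.855 2.393 -0.618
v -4.344 3.669 0.802
v -3.884 2.081 -0.348
v -4.374 3.357 1.072
v -3.759 1.811 -0.061
v -4.248 3.086 1.358
v -3.497 1.622 0.198
v -3.987 2.898 1.617
v -3.139 1.545 0.391
v -3.629 2.821 1.81
v -2.74 1.591 0.488
v -3.229 2.867 1.907
v -2.359 1.753 0.474
v -2.849 3.029 1.893
v -2.056 2.006 0.351
v -2.546 3.281 1.77
v -1.876 2.311 0.138
v -2.365 3.587 1.558
v 1.571 -1.401 -4.081
v 2.046 -1.377 -3.871
v 0.889 -0.179 -2.679
v 2.05 -1.213 -4.011
v 1.972 -1.081 -4.164
v 1.825 -1.005 -4.302
v 1.633 -0.997 -4.402
v 1.431 -1.059 -4.447
v 1.253 -1.18 -4.428
v 1.129 -1.339 -4.349
v 1.082 -1.509 -4.224
v 1.12 -1.66 -4.074
v 1.235 -1.767 -3.925
v 1.409 -1.81 -3.803
v 1.61 -1.782 -3.729
v 1.805 -1.689 -3.716
v 1.959 -1.545 -3.766
f 2 1 4
f 2 4 3
f 4 1 5
f 4 5 3
f 5 1 6
f 5 6 3
f 6 1 7
f 6 7 3
f 7 1 8
f 7 8 3
f 8 1 9
f 8 9 3
f 9 1 10
f 9 10 3
f 10 1 11
f 10 11 3
f 11 1 12
f 11 12 3
f 12 1 13
f 12 13 3
f 13 1 14
f 13 14 3
f 14 1 15
f 14 15 3
f 15 1 16
f 15 16 3
f 16 1 2
f 16 2 3
f 18 17 21
f 18 21 19
f 19 21 22
f 19 22 20
f 21 17 23
f 21 23 22
f 22 23 24
f 22 24 20
f 23 17 25
f 23 25 24
f 24 25 26
f 24 26 20
f 25 17 27
f 25 27 26
f 26 27 28
f 26 28 20
f 27 17 29
f 27 29 28
f 28 29 30
f 28 30 20
f 29 17 31
f 29 31 30
f 30 31 32
f 30 32 20
f 31 17 33
f 31 33 32
f 32 33 34
f 32 34 20
f 33 17 35
f 33 35 34
f 34 35 36
f 34 36 20
f 35 17 37
f 35 37 36
f 36 37 38
f 36 38 20
f 37 17 39
f 37 39 38
f 38 39 40
f 38 40 20
f 39 17 41
f 39 41 40
f 40 41 42
f 40 42 20
f 41 17 43
f 41 43 42
f 42 43 44
f 42 44 20
f 43 17 45
f 43 45 44
f 44 45 46
f 44 46 20
f 45 17 47
f 45 47 46
f 46 47 48
f 46 48 20
f 47 17 49
f 47 49 48
f 48 49 50
f 48 50 20
f 49 17 18
f 49 18 50
f 50 18 19
f 50 19 20
f 52 51 54
f 52 54 53
f 54 51 55
f 54 55 53
f 55 51 56
f 55 56 53
f 56 51 57
f 56 57 53
f 57 51 58
f 57 58 53
f 58 51 59
f 58 59 53
f 59 51 60
f 59 60 53
f 60 51 61
f 60 61 53
f 61 51 62
f 61 62 53
f 62 51 63
f 62 63 53
f 63 51 64
f 63 64 53
f 64 51 65
f 64 65 53
f 65 51 66
f 65 66 53
f 66 51 67
f 66 67 53
f 67 51 52
f 67 52 53



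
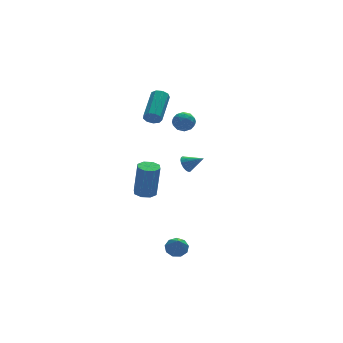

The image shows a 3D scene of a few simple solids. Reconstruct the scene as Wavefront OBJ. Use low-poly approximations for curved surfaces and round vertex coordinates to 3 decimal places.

v -1.133 0.433 -0.468
v -0.741 0.667 -0.793
v -0.327 -0.113 0.108
v -0.757 0.814 -0.632
v -0.83 0.903 -0.446
v -0.948 0.92 -0.263
v -1.095 0.863 -0.112
v -1.248 0.741 -0.015
v -1.383 0.571 0.014
v -1.48 0.381 -0.031
v -1.524 0.198 -0.143
v -1.508 0.051 -0.304
v -1.436 -0.038 -0.49
v -1.317 -0.055 -0.672
v -1.17 0.002 -0.824
v -1.017 0.124 -0.921
v -0.882 0.294 -0.949
v -0.785 0.484 -0.904
v -0.596 4.003 0.903
v -0.106 4.523 0.928
v 0.246 3.217 0.792
v 0.736 3.737 0.817
v 0.356 3.574 1.401
v -0.164 4.06 1.47
v 0.304 3.68 0.25
v -0.216 4.166 0.319
v 0.45 4.324 0.525
v 0.482 4.258 1.236
v -0.342 3.482 0.484
v -0.31 3.416 1.195
v -0.425 4.332 0.925
v 0.565 3.408 0.795
v 0.342 3.312 1.138
v 0.629 3.618 1.153
v -0.459 4.06 1.243
v -0.171 4.366 1.258
v 0.101 3.808 1.536
v 0.311 3.374 0.462
v 0.599 3.68 0.477
v -0.489 4.122 0.567
v -0.202 4.428 0.582
v 0.039 3.932 0.184
v 0.19 4.521 0.703
v 0.684 4.059 0.638
v 0.431 4.025 0.305
v 0.125 4.311 0.345
v 0.209 4.482 1.121
v 0.704 4.02 1.056
v 0.481 3.924 1.399
v 0.175 4.21 1.44
v 0.536 4.365 0.884
v -0.564 3.72 0.664
v -0.069 3.258 0.599
v -0.035 3.53 0.28
v -0.341 3.816 0.321
v -0.544 3.681 1.082
v -0.05 3.219 1.017
v 0.015 3.429 1.375
v -0.291 3.715 1.415
v -0.396 3.375 0.836
v -3.041 -3.11 -4.566
v -2.598 -3.519 -4.806
v -3.319 -4.11 -3.374
v -2.405 -3.235 -4.523
v -2.51 -2.893 -4.26
v -2.864 -2.652 -4.14
v -3.301 -2.625 -4.219
v -3.616 -2.825 -4.46
v -3.663 -3.158 -4.751
v -3.418 -3.469 -4.955
v -2.998 -3.612 -4.977
v -3.705 -0.078 -1.884
v -3.296 0.426 -1.916
v -3.085 0.382 0.133
v -3.495 -0.122 0.164
v -3.769 0.569 -1.864
v -3.559 0.524 0.185
v -4.206 0.333 -1.824
v -3.995 0.288 0.225
v -4.349 -0.144 -1.82
v -4.138 -0.188 0.229
v -4.115 -0.582 -1.853
v -3.904 -0.626 0.196
v -3.641 -0.724 -1.905
v -3.431 -0.769 0.144
v -3.205 -0.488 -1.945
v -2.994 -0.533 0.104
v -3.062 -0.012 -1.949
v -2.851 -0.056 0.1
v -2.674 1.518 2.878
v -2.3 1.462 2.492
v -1.252 3.066 3.277
v -1.626 3.122 3.662
v -2.566 1.692 2.378
v -1.518 3.296 3.163
v -2.882 1.84 2.498
v -1.835 3.444 3.282
v -3.101 1.838 2.795
v -2.054 3.441 3.58
v -3.12 1.686 3.131
v -2.073 3.289 3.916
v -2.93 1.455 3.349
v -1.883 3.059 4.133
v -2.62 1.254 3.346
v -1.573 2.858 4.13
v -2.336 1.177 3.124
v -1.288 2.78 3.908
v -2.209 1.259 2.787
v -1.161 2.863 3.571
f 2 1 4
f 2 4 3
f 4 1 5
f 4 5 3
f 5 1 6
f 5 6 3
f 6 1 7
f 6 7 3
f 7 1 8
f 7 8 3
f 8 1 9
f 8 9 3
f 9 1 10
f 9 10 3
f 10 1 11
f 10 11 3
f 11 1 12
f 11 12 3
f 12 1 13
f 12 13 3
f 13 1 14
f 13 14 3
f 14 1 15
f 14 15 3
f 15 1 16
f 15 16 3
f 16 1 17
f 16 17 3
f 17 1 18
f 17 18 3
f 18 1 2
f 18 2 3
f 19 56 35
f 56 30 59
f 35 59 24
f 56 59 35
f 19 35 31
f 35 24 36
f 31 36 20
f 35 36 31
f 19 31 40
f 31 20 41
f 40 41 26
f 31 41 40
f 19 40 52
f 40 26 55
f 52 55 29
f 40 55 52
f 19 52 56
f 52 29 60
f 56 60 30
f 52 60 56
f 20 36 47
f 36 24 50
f 47 50 28
f 36 50 47
f 24 59 37
f 59 30 58
f 37 58 23
f 59 58 37
f 30 60 57
f 60 29 53
f 57 53 21
f 60 53 57
f 29 55 54
f 55 26 42
f 54 42 25
f 55 42 54
f 26 41 46
f 41 20 43
f 46 43 27
f 41 43 46
f 22 48 34
f 48 28 49
f 34 49 23
f 48 49 34
f 22 34 32
f 34 23 33
f 32 33 21
f 34 33 32
f 22 32 39
f 32 21 38
f 39 38 25
f 32 38 39
f 22 39 44
f 39 25 45
f 44 45 27
f 39 45 44
f 22 44 48
f 44 27 51
f 48 51 28
f 44 51 48
f 23 49 37
f 49 28 50
f 37 50 24
f 49 50 37
f 21 33 57
f 33 23 58
f 57 58 30
f 33 58 57
f 25 38 54
f 38 21 53
f 54 53 29
f 38 53 54
f 27 45 46
f 45 25 42
f 46 42 26
f 45 42 46
f 28 51 47
f 51 27 43
f 47 43 20
f 51 43 47
f 62 61 64
f 62 64 63
f 64 61 65
f 64 65 63
f 65 61 66
f 65 66 63
f 66 61 67
f 66 67 63
f 67 61 68
f 67 68 63
f 68 61 69
f 68 69 63
f 69 61 70
f 69 70 63
f 70 61 71
f 70 71 63
f 71 61 62
f 71 62 63
f 73 72 76
f 73 76 74
f 74 76 77
f 74 77 75
f 76 72 78
f 76 78 77
f 77 78 79
f 77 79 75
f 78 72 80
f 78 80 79
f 79 80 81
f 79 81 75
f 80 72 82
f 80 82 81
f 81 82 83
f 81 83 75
f 82 72 84
f 82 84 83
f 83 84 85
f 83 85 75
f 84 72 86
f 84 86 85
f 85 86 87
f 85 87 75
f 86 72 88
f 86 88 87
f 87 88 89
f 87 89 75
f 88 72 73
f 88 73 89
f 89 73 74
f 89 74 75
f 91 90 94
f 91 94 92
f 92 94 95
f 92 95 93
f 94 90 96
f 94 96 95
f 95 96 97
f 95 97 93
f 96 90 98
f 96 98 97
f 97 98 99
f 97 99 93
f 98 90 100
f 98 100 99
f 99 100 101
f 99 101 93
f 100 90 102
f 100 102 101
f 101 102 103
f 101 103 93
f 102 90 104
f 102 104 103
f 103 104 105
f 103 105 93
f 104 90 106
f 104 106 105
f 105 106 107
f 105 107 93
f 106 90 108
f 106 108 107
f 107 108 109
f 107 109 93
f 108 90 91
f 108 91 109
f 109 91 92
f 109 92 93



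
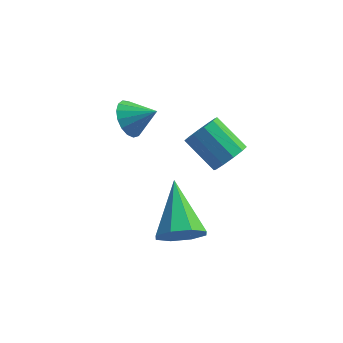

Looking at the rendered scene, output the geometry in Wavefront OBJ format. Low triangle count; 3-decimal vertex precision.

v 2.341 -0.49 1.866
v 2.812 -0.203 2.246
v 1.81 0.398 3.034
v 1.339 0.11 2.654
v 2.723 0.056 1.935
v 1.72 0.656 2.724
v 2.488 0.106 1.598
v 1.485 0.707 2.387
v 2.197 -0.071 1.363
v 1.194 0.529 2.152
v 1.961 -0.409 1.32
v 0.958 0.191 2.109
v 1.87 -0.778 1.486
v 0.868 -0.177 2.274
v 1.96 -1.036 1.796
v 0.957 -0.436 2.585
v 2.195 -1.087 2.133
v 1.192 -0.486 2.922
v 2.486 -0.909 2.368
v 1.483 -0.309 3.157
v 2.722 -0.571 2.411
v 1.719 0.029 3.2
v -1.112 1.315 1.665
v -0.764 1.691 1.145
v -0.208 1.265 2.235
v -0.886 1.938 1.36
v -1.06 2.042 1.645
v -1.246 1.98 1.934
v -1.401 1.765 2.162
v -1.49 1.447 2.276
v -1.492 1.098 2.249
v -1.408 0.799 2.09
v -1.255 0.619 1.832
v -1.07 0.597 1.537
v -0.895 0.74 1.271
v -0.769 1.015 1.095
v -0.722 1.358 1.05
v 1.119 -2.736 0.021
v 1.483 -3.039 0.714
v 0.661 -1.004 1.019
v 1.895 -2.715 0.342
v 1.852 -2.403 -0.219
v 1.38 -2.286 -0.639
v 0.754 -2.432 -0.672
v 0.343 -2.756 -0.299
v 0.386 -3.068 0.261
v 0.858 -3.185 0.681
f 2 1 5
f 2 5 3
f 3 5 6
f 3 6 4
f 5 1 7
f 5 7 6
f 6 7 8
f 6 8 4
f 7 1 9
f 7 9 8
f 8 9 10
f 8 10 4
f 9 1 11
f 9 11 10
f 10 11 12
f 10 12 4
f 11 1 13
f 11 13 12
f 12 13 14
f 12 14 4
f 13 1 15
f 13 15 14
f 14 15 16
f 14 16 4
f 15 1 17
f 15 17 16
f 16 17 18
f 16 18 4
f 17 1 19
f 17 19 18
f 18 19 20
f 18 20 4
f 19 1 21
f 19 21 20
f 20 21 22
f 20 22 4
f 21 1 2
f 21 2 22
f 22 2 3
f 22 3 4
f 24 23 26
f 24 26 25
f 26 23 27
f 26 27 25
f 27 23 28
f 27 28 25
f 28 23 29
f 28 29 25
f 29 23 30
f 29 30 25
f 30 23 31
f 30 31 25
f 31 23 32
f 31 32 25
f 32 23 33
f 32 33 25
f 33 23 34
f 33 34 25
f 34 23 35
f 34 35 25
f 35 23 36
f 35 36 25
f 36 23 37
f 36 37 25
f 37 23 24
f 37 24 25
f 39 38 41
f 39 41 40
f 41 38 42
f 41 42 40
f 42 38 43
f 42 43 40
f 43 38 44
f 43 44 40
f 44 38 45
f 44 45 40
f 45 38 46
f 45 46 40
f 46 38 47
f 46 47 40
f 47 38 39
f 47 39 40



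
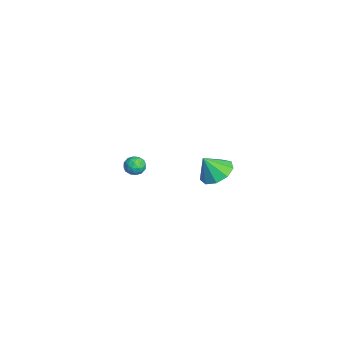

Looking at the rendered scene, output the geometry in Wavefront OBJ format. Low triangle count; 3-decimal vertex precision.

v 3.466 3.933 1.473
v 4.458 3.781 1.356
v 3.494 3.207 2.647
v 4.349 4.36 1.717
v 3.826 4.739 1.963
v 3.136 4.741 1.981
v 2.6 4.365 1.76
v 2.469 3.786 1.406
v 2.805 3.276 1.083
v 3.451 3.074 0.942
v 4.104 3.273 1.05
v -3.864 0.934 -3.475
v -3.441 0.875 -2.941
v -4.299 -0.055 -3.239
v -3.876 -0.114 -2.705
v -4.381 0.347 -2.693
v -4.112 0.958 -2.839
v -3.628 -0.138 -3.341
v -3.359 0.473 -3.487
v -3.296 0.213 -2.858
v -3.761 0.513 -2.458
v -3.979 0.307 -3.722
v -4.444 0.607 -3.322
v -3.615 0.991 -3.229
v -4.125 -0.171 -2.951
v -4.422 0.099 -2.944
v -4.174 0.065 -2.63
v -4.009 1.04 -3.169
v -3.76 1.006 -2.855
v -4.312 0.695 -2.709
v -3.98 -0.186 -3.325
v -3.731 -0.22 -3.011
v -3.566 0.755 -3.55
v -3.318 0.721 -3.236
v -3.428 0.125 -3.471
v -3.28 0.568 -2.866
v -3.536 -0.014 -2.727
v -3.39 -0.028 -3.102
v -3.232 0.331 -3.187
v -3.554 0.744 -2.631
v -3.809 0.163 -2.492
v -4.106 0.434 -2.485
v -3.948 0.793 -2.571
v -3.468 0.355 -2.582
v -3.931 0.657 -3.688
v -4.186 0.076 -3.549
v -3.792 0.027 -3.609
v -3.634 0.386 -3.695
v -4.204 0.834 -3.453
v -4.46 0.252 -3.314
v -4.508 0.489 -2.993
v -4.35 0.848 -3.078
v -4.272 0.465 -3.598
f 2 1 4
f 2 4 3
f 4 1 5
f 4 5 3
f 5 1 6
f 5 6 3
f 6 1 7
f 6 7 3
f 7 1 8
f 7 8 3
f 8 1 9
f 8 9 3
f 9 1 10
f 9 10 3
f 10 1 11
f 10 11 3
f 11 1 2
f 11 2 3
f 12 49 28
f 49 23 52
f 28 52 17
f 49 52 28
f 12 28 24
f 28 17 29
f 24 29 13
f 28 29 24
f 12 24 33
f 24 13 34
f 33 34 19
f 24 34 33
f 12 33 45
f 33 19 48
f 45 48 22
f 33 48 45
f 12 45 49
f 45 22 53
f 49 53 23
f 45 53 49
f 13 29 40
f 29 17 43
f 40 43 21
f 29 43 40
f 17 52 30
f 52 23 51
f 30 51 16
f 52 51 30
f 23 53 50
f 53 22 46
f 50 46 14
f 53 46 50
f 22 48 47
f 48 19 35
f 47 35 18
f 48 35 47
f 19 34 39
f 34 13 36
f 39 36 20
f 34 36 39
f 15 41 27
f 41 21 42
f 27 42 16
f 41 42 27
f 15 27 25
f 27 16 26
f 25 26 14
f 27 26 25
f 15 25 32
f 25 14 31
f 32 31 18
f 25 31 32
f 15 32 37
f 32 18 38
f 37 38 20
f 32 38 37
f 15 37 41
f 37 20 44
f 41 44 21
f 37 44 41
f 16 42 30
f 42 21 43
f 30 43 17
f 42 43 30
f 14 26 50
f 26 16 51
f 50 51 23
f 26 51 50
f 18 31 47
f 31 14 46
f 47 46 22
f 31 46 47
f 20 38 39
f 38 18 35
f 39 35 19
f 38 35 39
f 21 44 40
f 44 20 36
f 40 36 13
f 44 36 40



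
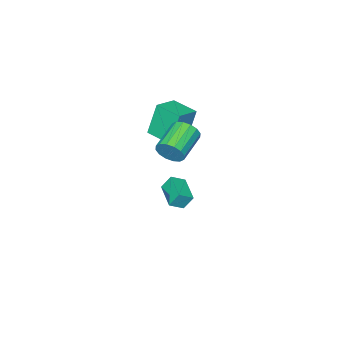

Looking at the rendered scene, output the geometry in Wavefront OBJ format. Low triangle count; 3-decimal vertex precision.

v 0.929 -0.359 1.541
v 0.422 -0.208 3.407
v 0.801 1.118 1.387
v 0.294 1.268 3.253
v 2.246 -0.208 1.887
v 1.739 -0.058 3.753
v 2.118 1.268 1.733
v 1.611 1.419 3.599
v 3.917 3.147 2.954
v 4.246 2.803 3.572
v 2.652 2.27 4.124
v 2.323 2.613 3.506
v 4.163 3.179 3.694
v 2.568 2.645 4.246
v 4.013 3.546 3.617
v 2.418 3.012 4.169
v 3.838 3.807 3.363
v 2.243 3.273 3.915
v 3.684 3.89 2.999
v 2.089 3.356 3.551
v 3.593 3.774 2.623
v 1.998 3.24 3.175
v 3.588 3.49 2.336
v 1.994 2.957 2.888
v 3.672 3.115 2.214
v 2.077 2.581 2.766
v 3.822 2.748 2.291
v 2.227 2.214 2.843
v 3.997 2.487 2.545
v 2.402 1.953 3.097
v 4.151 2.404 2.909
v 2.556 1.87 3.461
v 4.242 2.52 3.285
v 2.647 1.986 3.837
v -0.261 -0.078 -2.935
v 0.47 -0.381 -2.485
v 0.484 1.284 -3.228
v 1.215 0.981 -2.778
v 0.085 -0.441 -3.742
v 0.816 -0.744 -3.292
v 0.83 0.921 -4.035
v 1.561 0.618 -3.585
f 2 4 1
f 5 2 1
f 1 4 3
f 3 5 1
f 2 8 4
f 6 2 5
f 6 8 2
f 4 8 3
f 7 5 3
f 3 8 7
f 7 6 5
f 8 6 7
f 10 9 13
f 10 13 11
f 11 13 14
f 11 14 12
f 13 9 15
f 13 15 14
f 14 15 16
f 14 16 12
f 15 9 17
f 15 17 16
f 16 17 18
f 16 18 12
f 17 9 19
f 17 19 18
f 18 19 20
f 18 20 12
f 19 9 21
f 19 21 20
f 20 21 22
f 20 22 12
f 21 9 23
f 21 23 22
f 22 23 24
f 22 24 12
f 23 9 25
f 23 25 24
f 24 25 26
f 24 26 12
f 25 9 27
f 25 27 26
f 26 27 28
f 26 28 12
f 27 9 29
f 27 29 28
f 28 29 30
f 28 30 12
f 29 9 31
f 29 31 30
f 30 31 32
f 30 32 12
f 31 9 33
f 31 33 32
f 32 33 34
f 32 34 12
f 33 9 10
f 33 10 34
f 34 10 11
f 34 11 12
f 36 38 35
f 39 36 35
f 35 38 37
f 37 39 35
f 36 42 38
f 40 36 39
f 40 42 36
f 38 42 37
f 41 39 37
f 37 42 41
f 41 40 39
f 42 40 41



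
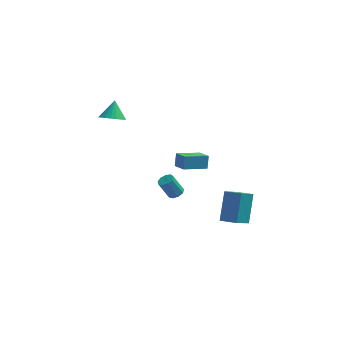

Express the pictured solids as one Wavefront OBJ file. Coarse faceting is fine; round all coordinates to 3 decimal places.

v -0.208 -2.815 0.29
v -0.164 -2.429 1.035
v 1.042 -2.143 -0.132
v 1.085 -1.757 0.613
v 0.315 -3.563 0.647
v 0.358 -3.177 1.392
v 1.564 -2.891 0.225
v 1.608 -2.505 0.97
v -3.686 -1.862 3.332
v -2.931 -1.848 3.246
v -3.594 -1.118 4.268
v -3.023 -1.607 3.063
v -3.229 -1.41 2.927
v -3.514 -1.291 2.861
v -3.829 -1.271 2.876
v -4.119 -1.353 2.97
v -4.335 -1.523 3.126
v -4.438 -1.751 3.318
v -4.412 -1.999 3.513
v -4.26 -2.223 3.676
v -4.009 -2.385 3.779
v -3.702 -2.456 3.805
v -3.393 -2.425 3.749
v -3.134 -2.296 3.621
v -2.971 -2.092 3.443
v 3.233 -3.575 -3.793
v 3.418 -2.362 -2.277
v 2.294 -3.178 -3.996
v 2.479 -1.965 -2.48
v 3.881 -2.515 -4.72
v 4.066 -1.302 -3.204
v 2.942 -2.118 -4.923
v 3.127 -0.905 -3.407
v -0.244 -1.288 -3.352
v 0.025 -0.891 -3.208
v -0.567 -0.896 -2.085
v -0.836 -1.292 -2.228
v -0.264 -0.788 -3.36
v -0.856 -0.793 -2.237
v -0.543 -0.919 -3.508
v -1.135 -0.924 -2.384
v -0.682 -1.222 -3.583
v -1.275 -1.227 -2.459
v -0.617 -1.556 -3.549
v -1.209 -1.561 -2.426
v -0.376 -1.764 -3.424
v -0.969 -1.769 -2.3
v -0.074 -1.75 -3.264
v -0.666 -1.755 -2.141
v 0.149 -1.519 -3.146
v -0.444 -1.524 -2.022
v 0.188 -1.18 -3.124
v -0.404 -1.185 -2
f 2 4 1
f 5 2 1
f 1 4 3
f 3 5 1
f 2 8 4
f 6 2 5
f 6 8 2
f 4 8 3
f 7 5 3
f 3 8 7
f 7 6 5
f 8 6 7
f 10 9 12
f 10 12 11
f 12 9 13
f 12 13 11
f 13 9 14
f 13 14 11
f 14 9 15
f 14 15 11
f 15 9 16
f 15 16 11
f 16 9 17
f 16 17 11
f 17 9 18
f 17 18 11
f 18 9 19
f 18 19 11
f 19 9 20
f 19 20 11
f 20 9 21
f 20 21 11
f 21 9 22
f 21 22 11
f 22 9 23
f 22 23 11
f 23 9 24
f 23 24 11
f 24 9 25
f 24 25 11
f 25 9 10
f 25 10 11
f 27 29 26
f 30 27 26
f 26 29 28
f 28 30 26
f 27 33 29
f 31 27 30
f 31 33 27
f 29 33 28
f 32 30 28
f 28 33 32
f 32 31 30
f 33 31 32
f 35 34 38
f 35 38 36
f 36 38 39
f 36 39 37
f 38 34 40
f 38 40 39
f 39 40 41
f 39 41 37
f 40 34 42
f 40 42 41
f 41 42 43
f 41 43 37
f 42 34 44
f 42 44 43
f 43 44 45
f 43 45 37
f 44 34 46
f 44 46 45
f 45 46 47
f 45 47 37
f 46 34 48
f 46 48 47
f 47 48 49
f 47 49 37
f 48 34 50
f 48 50 49
f 49 50 51
f 49 51 37
f 50 34 52
f 50 52 51
f 51 52 53
f 51 53 37
f 52 34 35
f 52 35 53
f 53 35 36
f 53 36 37



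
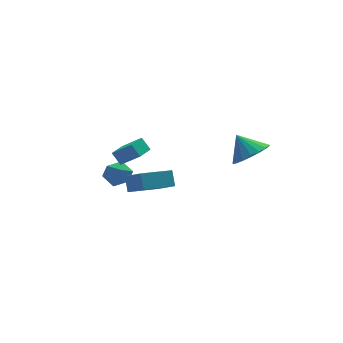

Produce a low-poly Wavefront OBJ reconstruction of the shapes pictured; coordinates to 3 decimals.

v 2.795 -3.242 2.862
v 3.55 -2.511 2.573
v 2.365 -2.398 3.878
v 3.167 -2.382 2.304
v 2.71 -2.425 2.146
v 2.27 -2.629 2.13
v 1.935 -2.954 2.258
v 1.769 -3.337 2.506
v 1.807 -3.701 2.825
v 2.041 -3.974 3.15
v 2.424 -4.102 3.419
v 2.88 -4.06 3.577
v 3.32 -3.856 3.594
v 3.656 -3.53 3.465
v 3.821 -3.148 3.217
v 3.783 -2.784 2.899
v -3.497 -4.68 3.19
v -3.395 -4.079 3.892
v -3.891 -3.624 2.343
v -3.789 -3.023 3.046
v -1.771 -4.417 2.714
v -1.669 -3.816 3.417
v -2.165 -3.361 1.868
v -2.063 -2.76 2.57
v -1.589 0.506 1.392
v -1.86 1.006 2.023
v -2.385 1.206 0.494
v -2.657 1.707 1.125
v -0.743 1.213 1.195
v -1.015 1.714 1.826
v -1.54 1.914 0.297
v -1.811 2.414 0.928
v -2.397 3.166 -0.996
v -1.977 3.771 -1.465
v -1.803 2.149 -1.775
v -1.383 2.754 -2.244
v -1.163 2.618 -1.41
v -1.531 3.246 -0.929
v -2.249 2.674 -2.311
v -2.617 3.302 -1.83
v -1.886 3.466 -2.278
v -1.215 3.432 -1.721
v -2.565 2.488 -1.519
v -1.894 2.454 -0.962
f 2 1 4
f 2 4 3
f 4 1 5
f 4 5 3
f 5 1 6
f 5 6 3
f 6 1 7
f 6 7 3
f 7 1 8
f 7 8 3
f 8 1 9
f 8 9 3
f 9 1 10
f 9 10 3
f 10 1 11
f 10 11 3
f 11 1 12
f 11 12 3
f 12 1 13
f 12 13 3
f 13 1 14
f 13 14 3
f 14 1 15
f 14 15 3
f 15 1 16
f 15 16 3
f 16 1 2
f 16 2 3
f 18 20 17
f 21 18 17
f 17 20 19
f 19 21 17
f 18 24 20
f 22 18 21
f 22 24 18
f 20 24 19
f 23 21 19
f 19 24 23
f 23 22 21
f 24 22 23
f 26 28 25
f 29 26 25
f 25 28 27
f 27 29 25
f 26 32 28
f 30 26 29
f 30 32 26
f 28 32 27
f 31 29 27
f 27 32 31
f 31 30 29
f 32 30 31
f 33 44 38
f 33 38 34
f 33 34 40
f 33 40 43
f 33 43 44
f 34 38 42
f 38 44 37
f 44 43 35
f 43 40 39
f 40 34 41
f 36 42 37
f 36 37 35
f 36 35 39
f 36 39 41
f 36 41 42
f 37 42 38
f 35 37 44
f 39 35 43
f 41 39 40
f 42 41 34



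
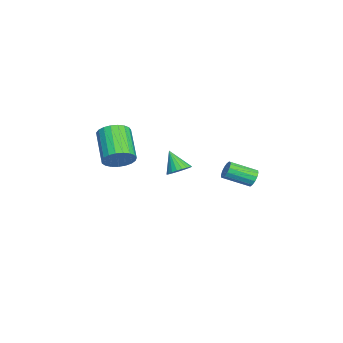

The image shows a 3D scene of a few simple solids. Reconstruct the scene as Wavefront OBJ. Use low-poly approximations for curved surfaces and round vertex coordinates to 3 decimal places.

v 3.534 -0.465 0.549
v 3.891 -0.058 0.944
v 2.966 -1.015 1.631
v 3.661 0.092 0.899
v 3.408 0.146 0.794
v 3.178 0.094 0.647
v 3.009 -0.054 0.482
v 2.931 -0.274 0.329
v 2.957 -0.526 0.215
v 3.083 -0.768 0.158
v 3.287 -0.958 0.169
v 3.534 -1.062 0.245
v 3.781 -1.063 0.374
v 3.985 -0.96 0.534
v 4.111 -0.772 0.696
v 4.138 -0.531 0.833
v 4.06 -0.278 0.92
v 1.328 -3.698 0.098
v 1.868 -4.132 0.672
v 0.212 -4.597 1.877
v -0.328 -4.162 1.302
v 1.871 -3.785 0.81
v 0.215 -4.249 2.015
v 1.78 -3.422 0.825
v 0.124 -3.886 2.03
v 1.611 -3.107 0.715
v -0.045 -3.571 1.919
v 1.393 -2.894 0.497
v -0.263 -3.358 1.702
v 1.164 -2.82 0.211
v -0.492 -3.284 1.416
v 0.963 -2.898 -0.095
v -0.693 -3.362 1.109
v 0.826 -3.114 -0.368
v -0.83 -3.578 0.837
v 0.775 -3.431 -0.56
v -0.881 -3.896 0.645
v 0.819 -3.794 -0.639
v -0.837 -4.259 0.566
v 0.952 -4.141 -0.59
v -0.704 -4.605 0.615
v 1.15 -4.411 -0.422
v -0.506 -4.875 0.783
v 1.378 -4.557 -0.164
v -0.278 -5.022 1.04
v 1.598 -4.555 0.138
v -0.058 -5.02 1.343
v 1.771 -4.405 0.434
v 0.115 -4.869 1.639
v -3.861 2.873 -3.492
v -3.413 3.091 -3.158
v -3.211 1.625 -2.474
v -3.659 1.407 -2.808
v -3.67 3.135 -2.988
v -3.467 1.669 -2.304
v -3.977 3.109 -2.953
v -3.774 1.643 -2.269
v -4.254 3.019 -3.062
v -4.051 1.554 -2.378
v -4.425 2.891 -3.287
v -4.222 1.425 -2.603
v -4.445 2.757 -3.567
v -4.243 1.292 -2.883
v -4.309 2.655 -3.826
v -4.107 1.189 -3.142
v -4.053 2.611 -3.996
v -3.85 1.145 -3.312
v -3.746 2.637 -4.031
v -3.543 1.171 -3.347
v -3.469 2.726 -3.922
v -3.266 1.261 -3.238
v -3.298 2.855 -3.697
v -3.095 1.389 -3.013
v -3.277 2.988 -3.417
v -3.075 1.523 -2.733
f 2 1 4
f 2 4 3
f 4 1 5
f 4 5 3
f 5 1 6
f 5 6 3
f 6 1 7
f 6 7 3
f 7 1 8
f 7 8 3
f 8 1 9
f 8 9 3
f 9 1 10
f 9 10 3
f 10 1 11
f 10 11 3
f 11 1 12
f 11 12 3
f 12 1 13
f 12 13 3
f 13 1 14
f 13 14 3
f 14 1 15
f 14 15 3
f 15 1 16
f 15 16 3
f 16 1 17
f 16 17 3
f 17 1 2
f 17 2 3
f 19 18 22
f 19 22 20
f 20 22 23
f 20 23 21
f 22 18 24
f 22 24 23
f 23 24 25
f 23 25 21
f 24 18 26
f 24 26 25
f 25 26 27
f 25 27 21
f 26 18 28
f 26 28 27
f 27 28 29
f 27 29 21
f 28 18 30
f 28 30 29
f 29 30 31
f 29 31 21
f 30 18 32
f 30 32 31
f 31 32 33
f 31 33 21
f 32 18 34
f 32 34 33
f 33 34 35
f 33 35 21
f 34 18 36
f 34 36 35
f 35 36 37
f 35 37 21
f 36 18 38
f 36 38 37
f 37 38 39
f 37 39 21
f 38 18 40
f 38 40 39
f 39 40 41
f 39 41 21
f 40 18 42
f 40 42 41
f 41 42 43
f 41 43 21
f 42 18 44
f 42 44 43
f 43 44 45
f 43 45 21
f 44 18 46
f 44 46 45
f 45 46 47
f 45 47 21
f 46 18 48
f 46 48 47
f 47 48 49
f 47 49 21
f 48 18 19
f 48 19 49
f 49 19 20
f 49 20 21
f 51 50 54
f 51 54 52
f 52 54 55
f 52 55 53
f 54 50 56
f 54 56 55
f 55 56 57
f 55 57 53
f 56 50 58
f 56 58 57
f 57 58 59
f 57 59 53
f 58 50 60
f 58 60 59
f 59 60 61
f 59 61 53
f 60 50 62
f 60 62 61
f 61 62 63
f 61 63 53
f 62 50 64
f 62 64 63
f 63 64 65
f 63 65 53
f 64 50 66
f 64 66 65
f 65 66 67
f 65 67 53
f 66 50 68
f 66 68 67
f 67 68 69
f 67 69 53
f 68 50 70
f 68 70 69
f 69 70 71
f 69 71 53
f 70 50 72
f 70 72 71
f 71 72 73
f 71 73 53
f 72 50 74
f 72 74 73
f 73 74 75
f 73 75 53
f 74 50 51
f 74 51 75
f 75 51 52
f 75 52 53



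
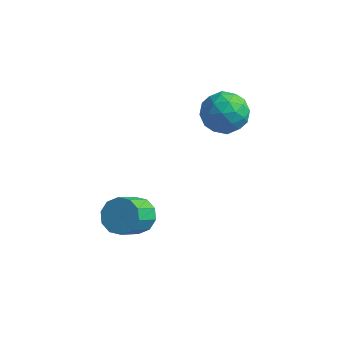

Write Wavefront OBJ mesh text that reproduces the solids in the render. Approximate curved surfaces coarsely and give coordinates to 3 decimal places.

v 0.992 -0.64 -3.216
v 1.583 -0.927 -3.427
v 1.439 -1.866 -2.555
v 0.848 -1.58 -2.344
v 1.674 -0.651 -3.115
v 1.531 -1.59 -2.243
v 1.505 -0.371 -2.842
v 1.361 -1.31 -1.969
v 1.139 -0.194 -2.711
v 0.996 -1.133 -1.839
v 0.718 -0.187 -2.773
v 0.574 -1.127 -1.901
v 0.401 -0.354 -3.005
v 0.257 -1.293 -2.133
v 0.309 -0.63 -3.317
v 0.166 -1.569 -2.445
v 0.479 -0.91 -3.591
v 0.335 -1.849 -2.718
v 0.844 -1.087 -3.721
v 0.701 -2.026 -2.849
v 1.266 -1.093 -3.659
v 1.122 -2.033 -2.787
v 2.58 2.586 1.065
v 3.177 2.536 0.46
v 2.663 1.224 1.26
v 3.26 1.174 0.655
v 3.435 1.557 1.395
v 3.384 2.399 1.275
v 2.456 1.361 0.445
v 2.405 2.203 0.325
v 3.101 1.779 0.077
v 3.706 1.9 0.664
v 2.134 1.86 1.056
v 2.739 1.981 1.643
v 2.871 2.68 0.745
v 2.969 1.08 0.975
v 3.072 1.305 1.41
v 3.423 1.275 1.054
v 2.992 2.6 1.224
v 3.344 2.57 0.868
v 3.495 1.995 1.418
v 2.496 1.19 0.852
v 2.848 1.16 0.496
v 2.417 2.485 0.666
v 2.768 2.455 0.31
v 2.345 1.765 0.302
v 3.177 2.206 0.164
v 3.226 1.405 0.279
v 2.754 1.515 0.156
v 2.723 2.01 0.085
v 3.533 2.277 0.51
v 3.582 1.477 0.625
v 3.685 1.702 1.06
v 3.654 2.197 0.989
v 3.488 1.832 0.285
v 2.258 2.283 1.095
v 2.307 1.483 1.21
v 2.186 1.563 0.731
v 2.155 2.058 0.66
v 2.614 2.355 1.441
v 2.663 1.554 1.556
v 3.117 1.75 1.635
v 3.086 2.245 1.564
v 2.352 1.928 1.435
f 2 1 5
f 2 5 3
f 3 5 6
f 3 6 4
f 5 1 7
f 5 7 6
f 6 7 8
f 6 8 4
f 7 1 9
f 7 9 8
f 8 9 10
f 8 10 4
f 9 1 11
f 9 11 10
f 10 11 12
f 10 12 4
f 11 1 13
f 11 13 12
f 12 13 14
f 12 14 4
f 13 1 15
f 13 15 14
f 14 15 16
f 14 16 4
f 15 1 17
f 15 17 16
f 16 17 18
f 16 18 4
f 17 1 19
f 17 19 18
f 18 19 20
f 18 20 4
f 19 1 21
f 19 21 20
f 20 21 22
f 20 22 4
f 21 1 2
f 21 2 22
f 22 2 3
f 22 3 4
f 23 60 39
f 60 34 63
f 39 63 28
f 60 63 39
f 23 39 35
f 39 28 40
f 35 40 24
f 39 40 35
f 23 35 44
f 35 24 45
f 44 45 30
f 35 45 44
f 23 44 56
f 44 30 59
f 56 59 33
f 44 59 56
f 23 56 60
f 56 33 64
f 60 64 34
f 56 64 60
f 24 40 51
f 40 28 54
f 51 54 32
f 40 54 51
f 28 63 41
f 63 34 62
f 41 62 27
f 63 62 41
f 34 64 61
f 64 33 57
f 61 57 25
f 64 57 61
f 33 59 58
f 59 30 46
f 58 46 29
f 59 46 58
f 30 45 50
f 45 24 47
f 50 47 31
f 45 47 50
f 26 52 38
f 52 32 53
f 38 53 27
f 52 53 38
f 26 38 36
f 38 27 37
f 36 37 25
f 38 37 36
f 26 36 43
f 36 25 42
f 43 42 29
f 36 42 43
f 26 43 48
f 43 29 49
f 48 49 31
f 43 49 48
f 26 48 52
f 48 31 55
f 52 55 32
f 48 55 52
f 27 53 41
f 53 32 54
f 41 54 28
f 53 54 41
f 25 37 61
f 37 27 62
f 61 62 34
f 37 62 61
f 29 42 58
f 42 25 57
f 58 57 33
f 42 57 58
f 31 49 50
f 49 29 46
f 50 46 30
f 49 46 50
f 32 55 51
f 55 31 47
f 51 47 24
f 55 47 51



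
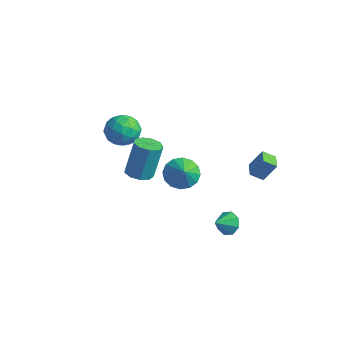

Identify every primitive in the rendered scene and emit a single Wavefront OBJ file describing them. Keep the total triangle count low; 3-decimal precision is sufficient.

v 2.903 0.698 -4.229
v 3.332 1.039 -3.674
v 2.897 -0.238 -3.651
v 2.746 1.1 -3.58
v 2.251 0.926 -3.866
v 2.139 0.618 -4.365
v 2.474 0.357 -4.784
v 3.06 0.295 -4.879
v 3.554 0.469 -4.592
v 3.667 0.777 -4.094
v -3.652 0.063 0.071
v -3.175 -0.699 -0.533
v -4.425 -1.181 1.033
v -3.948 -1.943 0.429
v -3.354 -1.328 1.093
v -2.876 -0.559 0.499
v -4.724 -1.321 0.001
v -4.246 -0.552 -0.593
v -3.838 -1.555 -0.576
v -2.991 -1.559 0.099
v -4.609 -0.321 0.401
v -3.762 -0.325 1.076
v -3.346 -0.209 -0.315
v -4.254 -1.671 0.815
v -3.905 -1.31 1.206
v -3.625 -1.758 0.851
v -3.17 -0.126 0.291
v -2.89 -0.575 -0.064
v -2.994 -0.944 0.892
v -4.71 -1.305 0.564
v -4.43 -1.754 0.209
v -3.975 -0.122 -0.351
v -3.695 -0.57 -0.706
v -4.606 -0.936 -0.392
v -3.455 -1.16 -0.695
v -3.909 -1.891 -0.13
v -4.365 -1.525 -0.382
v -4.085 -1.073 -0.731
v -2.957 -1.162 -0.299
v -3.411 -1.894 0.267
v -3.062 -1.532 0.657
v -2.781 -1.08 0.308
v -3.347 -1.665 -0.324
v -4.189 0.014 0.233
v -4.643 -0.718 0.799
v -4.819 -0.8 0.192
v -4.538 -0.348 -0.157
v -3.691 0.011 0.63
v -4.145 -0.72 1.195
v -3.515 -0.807 1.231
v -3.235 -0.355 0.882
v -4.253 -0.215 0.824
v 0.18 -3.125 0.322
v 0.751 -2.607 0.152
v 0.792 -1.977 2.208
v 0.22 -2.495 2.378
v 0.267 -2.375 0.091
v 0.308 -1.745 2.146
v -0.258 -2.494 0.137
v -0.217 -1.864 2.193
v -0.578 -2.908 0.271
v -0.538 -2.278 2.326
v -0.544 -3.424 0.428
v -0.503 -2.794 2.483
v -0.171 -3.8 0.536
v -0.131 -3.17 2.591
v 0.366 -3.86 0.544
v 0.406 -3.23 2.599
v 0.816 -3.577 0.448
v 0.856 -2.946 2.503
v 0.968 -3.082 0.294
v 1.009 -2.452 2.349
v -0.591 0.482 -2.156
v 0.173 0.418 -2.844
v 0.171 -0.002 -1.264
v 0.224 0.901 -2.625
v 0.057 1.273 -2.281
v -0.284 1.432 -1.903
v -0.707 1.337 -1.594
v -1.099 1.013 -1.434
v -1.355 0.547 -1.469
v -1.407 0.063 -1.687
v -1.24 -0.308 -2.031
v -0.899 -0.468 -2.409
v -0.475 -0.373 -2.719
v -0.083 -0.048 -2.878
v 2.452 2.553 -0.655
v 2.894 3.092 0.443
v 2.917 3.099 -1.11
v 3.359 3.638 -0.013
v 3.201 1.922 -0.647
v 3.643 2.461 0.45
v 3.666 2.468 -1.103
v 4.108 3.007 -0.005
f 2 1 4
f 2 4 3
f 4 1 5
f 4 5 3
f 5 1 6
f 5 6 3
f 6 1 7
f 6 7 3
f 7 1 8
f 7 8 3
f 8 1 9
f 8 9 3
f 9 1 10
f 9 10 3
f 10 1 2
f 10 2 3
f 11 48 27
f 48 22 51
f 27 51 16
f 48 51 27
f 11 27 23
f 27 16 28
f 23 28 12
f 27 28 23
f 11 23 32
f 23 12 33
f 32 33 18
f 23 33 32
f 11 32 44
f 32 18 47
f 44 47 21
f 32 47 44
f 11 44 48
f 44 21 52
f 48 52 22
f 44 52 48
f 12 28 39
f 28 16 42
f 39 42 20
f 28 42 39
f 16 51 29
f 51 22 50
f 29 50 15
f 51 50 29
f 22 52 49
f 52 21 45
f 49 45 13
f 52 45 49
f 21 47 46
f 47 18 34
f 46 34 17
f 47 34 46
f 18 33 38
f 33 12 35
f 38 35 19
f 33 35 38
f 14 40 26
f 40 20 41
f 26 41 15
f 40 41 26
f 14 26 24
f 26 15 25
f 24 25 13
f 26 25 24
f 14 24 31
f 24 13 30
f 31 30 17
f 24 30 31
f 14 31 36
f 31 17 37
f 36 37 19
f 31 37 36
f 14 36 40
f 36 19 43
f 40 43 20
f 36 43 40
f 15 41 29
f 41 20 42
f 29 42 16
f 41 42 29
f 13 25 49
f 25 15 50
f 49 50 22
f 25 50 49
f 17 30 46
f 30 13 45
f 46 45 21
f 30 45 46
f 19 37 38
f 37 17 34
f 38 34 18
f 37 34 38
f 20 43 39
f 43 19 35
f 39 35 12
f 43 35 39
f 54 53 57
f 54 57 55
f 55 57 58
f 55 58 56
f 57 53 59
f 57 59 58
f 58 59 60
f 58 60 56
f 59 53 61
f 59 61 60
f 60 61 62
f 60 62 56
f 61 53 63
f 61 63 62
f 62 63 64
f 62 64 56
f 63 53 65
f 63 65 64
f 64 65 66
f 64 66 56
f 65 53 67
f 65 67 66
f 66 67 68
f 66 68 56
f 67 53 69
f 67 69 68
f 68 69 70
f 68 70 56
f 69 53 71
f 69 71 70
f 70 71 72
f 70 72 56
f 71 53 54
f 71 54 72
f 72 54 55
f 72 55 56
f 74 73 76
f 74 76 75
f 76 73 77
f 76 77 75
f 77 73 78
f 77 78 75
f 78 73 79
f 78 79 75
f 79 73 80
f 79 80 75
f 80 73 81
f 80 81 75
f 81 73 82
f 81 82 75
f 82 73 83
f 82 83 75
f 83 73 84
f 83 84 75
f 84 73 85
f 84 85 75
f 85 73 86
f 85 86 75
f 86 73 74
f 86 74 75
f 88 90 87
f 91 88 87
f 87 90 89
f 89 91 87
f 88 94 90
f 92 88 91
f 92 94 88
f 90 94 89
f 93 91 89
f 89 94 93
f 93 92 91
f 94 92 93

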